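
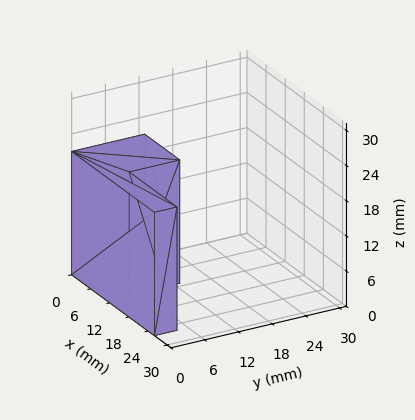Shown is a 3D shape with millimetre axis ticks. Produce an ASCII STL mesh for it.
Reading the render: the shape is an L-shaped prism: outer 26 × 13 mm, arm thicknesses ≈ 4 mm (horizontal) and 11 mm (vertical), extruded 21 mm in z (dimensions read to the nearest mm from the axis ticks). For the STL, each face is triangulated and given an outward normal.

solid part
  facet normal 0.0000 0.0000 -1.0000
    outer loop
      vertex 26.000 4.000 0.000
      vertex 26.000 0.000 0.000
      vertex 0.000 0.000 0.000
    endloop
  endfacet
  facet normal 0.0000 0.0000 -1.0000
    outer loop
      vertex 11.000 4.000 0.000
      vertex 26.000 4.000 0.000
      vertex 0.000 0.000 0.000
    endloop
  endfacet
  facet normal 0.0000 0.0000 -1.0000
    outer loop
      vertex 11.000 13.000 0.000
      vertex 11.000 4.000 0.000
      vertex 0.000 0.000 0.000
    endloop
  endfacet
  facet normal 0.0000 0.0000 -1.0000
    outer loop
      vertex 0.000 13.000 0.000
      vertex 11.000 13.000 0.000
      vertex 0.000 0.000 0.000
    endloop
  endfacet
  facet normal 0.0000 0.0000 1.0000
    outer loop
      vertex 0.000 0.000 21.000
      vertex 26.000 0.000 21.000
      vertex 26.000 4.000 21.000
    endloop
  endfacet
  facet normal 0.0000 0.0000 1.0000
    outer loop
      vertex 0.000 0.000 21.000
      vertex 26.000 4.000 21.000
      vertex 11.000 4.000 21.000
    endloop
  endfacet
  facet normal 0.0000 0.0000 1.0000
    outer loop
      vertex 0.000 0.000 21.000
      vertex 11.000 4.000 21.000
      vertex 11.000 13.000 21.000
    endloop
  endfacet
  facet normal 0.0000 0.0000 1.0000
    outer loop
      vertex 0.000 0.000 21.000
      vertex 11.000 13.000 21.000
      vertex 0.000 13.000 21.000
    endloop
  endfacet
  facet normal 0.0000 -1.0000 0.0000
    outer loop
      vertex 0.000 0.000 0.000
      vertex 26.000 0.000 0.000
      vertex 26.000 0.000 21.000
    endloop
  endfacet
  facet normal 0.0000 -1.0000 0.0000
    outer loop
      vertex 0.000 0.000 0.000
      vertex 26.000 0.000 21.000
      vertex 0.000 0.000 21.000
    endloop
  endfacet
  facet normal 1.0000 0.0000 0.0000
    outer loop
      vertex 26.000 0.000 0.000
      vertex 26.000 4.000 0.000
      vertex 26.000 4.000 21.000
    endloop
  endfacet
  facet normal 1.0000 0.0000 0.0000
    outer loop
      vertex 26.000 0.000 0.000
      vertex 26.000 4.000 21.000
      vertex 26.000 0.000 21.000
    endloop
  endfacet
  facet normal 0.0000 1.0000 0.0000
    outer loop
      vertex 26.000 4.000 0.000
      vertex 11.000 4.000 0.000
      vertex 11.000 4.000 21.000
    endloop
  endfacet
  facet normal 0.0000 1.0000 0.0000
    outer loop
      vertex 26.000 4.000 0.000
      vertex 11.000 4.000 21.000
      vertex 26.000 4.000 21.000
    endloop
  endfacet
  facet normal 1.0000 0.0000 0.0000
    outer loop
      vertex 11.000 4.000 0.000
      vertex 11.000 13.000 0.000
      vertex 11.000 13.000 21.000
    endloop
  endfacet
  facet normal 1.0000 0.0000 0.0000
    outer loop
      vertex 11.000 4.000 0.000
      vertex 11.000 13.000 21.000
      vertex 11.000 4.000 21.000
    endloop
  endfacet
  facet normal 0.0000 1.0000 0.0000
    outer loop
      vertex 11.000 13.000 0.000
      vertex 0.000 13.000 0.000
      vertex 0.000 13.000 21.000
    endloop
  endfacet
  facet normal 0.0000 1.0000 0.0000
    outer loop
      vertex 11.000 13.000 0.000
      vertex 0.000 13.000 21.000
      vertex 11.000 13.000 21.000
    endloop
  endfacet
  facet normal -1.0000 0.0000 0.0000
    outer loop
      vertex 0.000 13.000 0.000
      vertex 0.000 0.000 0.000
      vertex 0.000 0.000 21.000
    endloop
  endfacet
  facet normal -1.0000 0.0000 0.0000
    outer loop
      vertex 0.000 13.000 0.000
      vertex 0.000 0.000 21.000
      vertex 0.000 13.000 21.000
    endloop
  endfacet
endsolid part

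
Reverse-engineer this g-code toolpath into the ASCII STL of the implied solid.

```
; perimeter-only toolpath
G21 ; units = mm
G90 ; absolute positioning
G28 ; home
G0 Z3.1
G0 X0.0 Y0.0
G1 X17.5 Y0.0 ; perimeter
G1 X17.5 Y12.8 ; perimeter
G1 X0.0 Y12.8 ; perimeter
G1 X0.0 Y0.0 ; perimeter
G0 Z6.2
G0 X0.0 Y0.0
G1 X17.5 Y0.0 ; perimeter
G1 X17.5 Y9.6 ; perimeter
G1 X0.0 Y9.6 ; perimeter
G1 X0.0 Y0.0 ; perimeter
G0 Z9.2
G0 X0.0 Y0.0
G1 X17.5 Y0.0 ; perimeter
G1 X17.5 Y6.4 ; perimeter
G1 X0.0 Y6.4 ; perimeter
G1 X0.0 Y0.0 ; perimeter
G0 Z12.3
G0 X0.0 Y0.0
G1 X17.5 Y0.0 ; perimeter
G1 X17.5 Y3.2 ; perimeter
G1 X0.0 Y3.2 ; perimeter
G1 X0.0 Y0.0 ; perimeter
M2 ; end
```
solid part
  facet normal 0.0000 0.0000 -1.0000
    outer loop
      vertex 17.5 16.0 0.0
      vertex 17.5 0.0 0.0
      vertex 0.0 0.0 0.0
    endloop
  endfacet
  facet normal 0.0000 0.0000 -1.0000
    outer loop
      vertex 0.0 16.0 0.0
      vertex 17.5 16.0 0.0
      vertex 0.0 0.0 0.0
    endloop
  endfacet
  facet normal 0.0000 -1.0000 0.0000
    outer loop
      vertex 0.0 0.0 0.0
      vertex 17.5 0.0 0.0
      vertex 17.5 0.0 15.4
    endloop
  endfacet
  facet normal 0.0000 -1.0000 0.0000
    outer loop
      vertex 0.0 0.0 0.0
      vertex 17.5 0.0 15.4
      vertex 0.0 0.0 15.4
    endloop
  endfacet
  facet normal 0.0000 0.6935 0.7205
    outer loop
      vertex 0.0 0.0 15.4
      vertex 17.5 0.0 15.4
      vertex 17.5 16.0 0.0
    endloop
  endfacet
  facet normal 0.0000 0.6935 0.7205
    outer loop
      vertex 0.0 0.0 15.4
      vertex 17.5 16.0 0.0
      vertex 0.0 16.0 0.0
    endloop
  endfacet
  facet normal -1.0000 0.0000 0.0000
    outer loop
      vertex 0.0 0.0 15.4
      vertex 0.0 16.0 0.0
      vertex 0.0 0.0 0.0
    endloop
  endfacet
  facet normal 1.0000 0.0000 0.0000
    outer loop
      vertex 17.5 0.0 0.0
      vertex 17.5 16.0 0.0
      vertex 17.5 0.0 15.4
    endloop
  endfacet
endsolid part

The G0 Z moves step by Δz≈3.1 mm. The G1 loops shrink linearly with z, so the solid tapers from its base footprint up to z≈15.4. Closing with a flat bottom cap and the tapered top and triangulating gives 8 facets — a wedge (ramp): 17.5 × 16 mm base, rising to 15.4 mm along the y=0 edge and sloping linearly to z=0 at y=16.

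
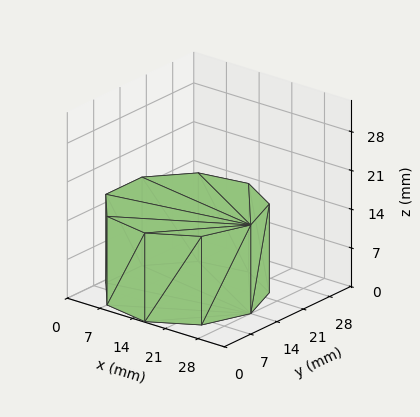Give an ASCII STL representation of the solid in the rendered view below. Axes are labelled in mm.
Reading the render: the shape is a regular 9-sided prism (a cylinder approximated with 9 flat sides), circumscribed radius ≈ 14 mm, height ≈ 16 mm (dimensions read to the nearest mm from the axis ticks). For the STL, each face is triangulated and given an outward normal.

solid part
  facet normal 0.0000 0.0000 -1.0000
    outer loop
      vertex 16.43 27.79 0.00
      vertex 24.72 23.00 0.00
      vertex 28.00 14.00 0.00
    endloop
  endfacet
  facet normal 0.0000 0.0000 -1.0000
    outer loop
      vertex 7.00 26.12 0.00
      vertex 16.43 27.79 0.00
      vertex 28.00 14.00 0.00
    endloop
  endfacet
  facet normal 0.0000 0.0000 -1.0000
    outer loop
      vertex 0.84 18.79 0.00
      vertex 7.00 26.12 0.00
      vertex 28.00 14.00 0.00
    endloop
  endfacet
  facet normal 0.0000 0.0000 -1.0000
    outer loop
      vertex 0.84 9.21 0.00
      vertex 0.84 18.79 0.00
      vertex 28.00 14.00 0.00
    endloop
  endfacet
  facet normal 0.0000 0.0000 -1.0000
    outer loop
      vertex 7.00 1.88 0.00
      vertex 0.84 9.21 0.00
      vertex 28.00 14.00 0.00
    endloop
  endfacet
  facet normal 0.0000 0.0000 -1.0000
    outer loop
      vertex 16.43 0.21 0.00
      vertex 7.00 1.88 0.00
      vertex 28.00 14.00 0.00
    endloop
  endfacet
  facet normal 0.0000 0.0000 -1.0000
    outer loop
      vertex 24.72 5.00 0.00
      vertex 16.43 0.21 0.00
      vertex 28.00 14.00 0.00
    endloop
  endfacet
  facet normal 0.0000 0.0000 1.0000
    outer loop
      vertex 28.00 14.00 16.00
      vertex 24.72 23.00 16.00
      vertex 16.43 27.79 16.00
    endloop
  endfacet
  facet normal 0.0000 0.0000 1.0000
    outer loop
      vertex 28.00 14.00 16.00
      vertex 16.43 27.79 16.00
      vertex 7.00 26.12 16.00
    endloop
  endfacet
  facet normal 0.0000 0.0000 1.0000
    outer loop
      vertex 28.00 14.00 16.00
      vertex 7.00 26.12 16.00
      vertex 0.84 18.79 16.00
    endloop
  endfacet
  facet normal 0.0000 0.0000 1.0000
    outer loop
      vertex 28.00 14.00 16.00
      vertex 0.84 18.79 16.00
      vertex 0.84 9.21 16.00
    endloop
  endfacet
  facet normal 0.0000 0.0000 1.0000
    outer loop
      vertex 28.00 14.00 16.00
      vertex 0.84 9.21 16.00
      vertex 7.00 1.88 16.00
    endloop
  endfacet
  facet normal 0.0000 0.0000 1.0000
    outer loop
      vertex 28.00 14.00 16.00
      vertex 7.00 1.88 16.00
      vertex 16.43 0.21 16.00
    endloop
  endfacet
  facet normal 0.0000 0.0000 1.0000
    outer loop
      vertex 28.00 14.00 16.00
      vertex 16.43 0.21 16.00
      vertex 24.72 5.00 16.00
    endloop
  endfacet
  facet normal 0.9395 0.3424 0.0000
    outer loop
      vertex 28.00 14.00 0.00
      vertex 24.72 23.00 0.00
      vertex 24.72 23.00 16.00
    endloop
  endfacet
  facet normal 0.9395 0.3424 0.0000
    outer loop
      vertex 28.00 14.00 0.00
      vertex 24.72 23.00 16.00
      vertex 28.00 14.00 16.00
    endloop
  endfacet
  facet normal 0.5003 0.8659 0.0000
    outer loop
      vertex 24.72 23.00 0.00
      vertex 16.43 27.79 0.00
      vertex 16.43 27.79 16.00
    endloop
  endfacet
  facet normal 0.5003 0.8659 0.0000
    outer loop
      vertex 24.72 23.00 0.00
      vertex 16.43 27.79 16.00
      vertex 24.72 23.00 16.00
    endloop
  endfacet
  facet normal -0.1744 0.9847 0.0000
    outer loop
      vertex 16.43 27.79 0.00
      vertex 7.00 26.12 0.00
      vertex 7.00 26.12 16.00
    endloop
  endfacet
  facet normal -0.1744 0.9847 0.0000
    outer loop
      vertex 16.43 27.79 0.00
      vertex 7.00 26.12 16.00
      vertex 16.43 27.79 16.00
    endloop
  endfacet
  facet normal -0.7656 0.6434 0.0000
    outer loop
      vertex 7.00 26.12 0.00
      vertex 0.84 18.79 0.00
      vertex 0.84 18.79 16.00
    endloop
  endfacet
  facet normal -0.7656 0.6434 0.0000
    outer loop
      vertex 7.00 26.12 0.00
      vertex 0.84 18.79 16.00
      vertex 7.00 26.12 16.00
    endloop
  endfacet
  facet normal -1.0000 0.0000 0.0000
    outer loop
      vertex 0.84 18.79 0.00
      vertex 0.84 9.21 0.00
      vertex 0.84 9.21 16.00
    endloop
  endfacet
  facet normal -1.0000 0.0000 0.0000
    outer loop
      vertex 0.84 18.79 0.00
      vertex 0.84 9.21 16.00
      vertex 0.84 18.79 16.00
    endloop
  endfacet
  facet normal -0.7656 -0.6434 0.0000
    outer loop
      vertex 0.84 9.21 0.00
      vertex 7.00 1.88 0.00
      vertex 7.00 1.88 16.00
    endloop
  endfacet
  facet normal -0.7656 -0.6434 0.0000
    outer loop
      vertex 0.84 9.21 0.00
      vertex 7.00 1.88 16.00
      vertex 0.84 9.21 16.00
    endloop
  endfacet
  facet normal -0.1744 -0.9847 0.0000
    outer loop
      vertex 7.00 1.88 0.00
      vertex 16.43 0.21 0.00
      vertex 16.43 0.21 16.00
    endloop
  endfacet
  facet normal -0.1744 -0.9847 0.0000
    outer loop
      vertex 7.00 1.88 0.00
      vertex 16.43 0.21 16.00
      vertex 7.00 1.88 16.00
    endloop
  endfacet
  facet normal 0.5003 -0.8659 0.0000
    outer loop
      vertex 16.43 0.21 0.00
      vertex 24.72 5.00 0.00
      vertex 24.72 5.00 16.00
    endloop
  endfacet
  facet normal 0.5003 -0.8659 0.0000
    outer loop
      vertex 16.43 0.21 0.00
      vertex 24.72 5.00 16.00
      vertex 16.43 0.21 16.00
    endloop
  endfacet
  facet normal 0.9395 -0.3424 0.0000
    outer loop
      vertex 24.72 5.00 0.00
      vertex 28.00 14.00 0.00
      vertex 28.00 14.00 16.00
    endloop
  endfacet
  facet normal 0.9395 -0.3424 0.0000
    outer loop
      vertex 24.72 5.00 0.00
      vertex 28.00 14.00 16.00
      vertex 24.72 5.00 16.00
    endloop
  endfacet
endsolid part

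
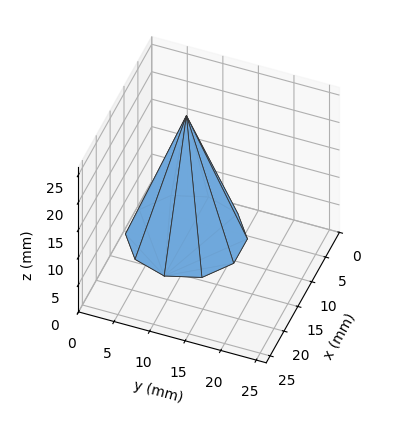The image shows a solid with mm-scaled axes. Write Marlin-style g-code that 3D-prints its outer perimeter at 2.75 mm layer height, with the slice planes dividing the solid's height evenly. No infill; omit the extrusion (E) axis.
Reading the render: the shape is a regular 10-sided pyramid, base circumscribed radius ≈ 8 mm, apex at z ≈ 22 mm (dimensions read to the nearest mm from the axis ticks). For the g-code, the solid's height is divided into equal slices at the stated Δz and each level perimeter traced with G1 moves after a G0 lift.

; perimeter-only toolpath
G21 ; units = mm
G90 ; absolute positioning
G28 ; home
; layer 1
G0 Z2.75
G0 X15.00 Y8.00
G1 X13.66 Y12.11
G1 X10.16 Y14.66
G1 X5.84 Y14.66
G1 X2.34 Y12.11
G1 X1.00 Y8.00
G1 X2.34 Y3.89
G1 X5.84 Y1.34
G1 X10.16 Y1.34
G1 X13.66 Y3.89
G1 X15.00 Y8.00
; layer 2
G0 Z5.50
G0 X14.00 Y8.00
G1 X12.85 Y11.52
G1 X9.85 Y13.71
G1 X6.15 Y13.71
G1 X3.15 Y11.52
G1 X2.00 Y8.00
G1 X3.15 Y4.47
G1 X6.15 Y2.29
G1 X9.85 Y2.29
G1 X12.85 Y4.47
G1 X14.00 Y8.00
; layer 3
G0 Z8.25
G0 X13.00 Y8.00
G1 X12.04 Y10.94
G1 X9.54 Y12.76
G1 X6.46 Y12.76
G1 X3.96 Y10.94
G1 X3.00 Y8.00
G1 X3.96 Y5.06
G1 X6.46 Y3.24
G1 X9.54 Y3.24
G1 X12.04 Y5.06
G1 X13.00 Y8.00
; layer 4
G0 Z11.00
G0 X12.00 Y8.00
G1 X11.23 Y10.35
G1 X9.23 Y11.80
G1 X6.77 Y11.80
G1 X4.76 Y10.35
G1 X4.00 Y8.00
G1 X4.76 Y5.65
G1 X6.77 Y4.20
G1 X9.23 Y4.20
G1 X11.23 Y5.65
G1 X12.00 Y8.00
; layer 5
G0 Z13.75
G0 X11.00 Y8.00
G1 X10.43 Y9.76
G1 X8.93 Y10.85
G1 X7.07 Y10.85
G1 X5.57 Y9.76
G1 X5.00 Y8.00
G1 X5.57 Y6.24
G1 X7.07 Y5.15
G1 X8.93 Y5.15
G1 X10.43 Y6.24
G1 X11.00 Y8.00
; layer 6
G0 Z16.50
G0 X10.00 Y8.00
G1 X9.62 Y9.18
G1 X8.62 Y9.90
G1 X7.38 Y9.90
G1 X6.38 Y9.18
G1 X6.00 Y8.00
G1 X6.38 Y6.83
G1 X7.38 Y6.10
G1 X8.62 Y6.10
G1 X9.62 Y6.83
G1 X10.00 Y8.00
; layer 7
G0 Z19.25
G0 X9.00 Y8.00
G1 X8.81 Y8.59
G1 X8.31 Y8.95
G1 X7.69 Y8.95
G1 X7.19 Y8.59
G1 X7.00 Y8.00
G1 X7.19 Y7.41
G1 X7.69 Y7.05
G1 X8.31 Y7.05
G1 X8.81 Y7.41
G1 X9.00 Y8.00
M2 ; end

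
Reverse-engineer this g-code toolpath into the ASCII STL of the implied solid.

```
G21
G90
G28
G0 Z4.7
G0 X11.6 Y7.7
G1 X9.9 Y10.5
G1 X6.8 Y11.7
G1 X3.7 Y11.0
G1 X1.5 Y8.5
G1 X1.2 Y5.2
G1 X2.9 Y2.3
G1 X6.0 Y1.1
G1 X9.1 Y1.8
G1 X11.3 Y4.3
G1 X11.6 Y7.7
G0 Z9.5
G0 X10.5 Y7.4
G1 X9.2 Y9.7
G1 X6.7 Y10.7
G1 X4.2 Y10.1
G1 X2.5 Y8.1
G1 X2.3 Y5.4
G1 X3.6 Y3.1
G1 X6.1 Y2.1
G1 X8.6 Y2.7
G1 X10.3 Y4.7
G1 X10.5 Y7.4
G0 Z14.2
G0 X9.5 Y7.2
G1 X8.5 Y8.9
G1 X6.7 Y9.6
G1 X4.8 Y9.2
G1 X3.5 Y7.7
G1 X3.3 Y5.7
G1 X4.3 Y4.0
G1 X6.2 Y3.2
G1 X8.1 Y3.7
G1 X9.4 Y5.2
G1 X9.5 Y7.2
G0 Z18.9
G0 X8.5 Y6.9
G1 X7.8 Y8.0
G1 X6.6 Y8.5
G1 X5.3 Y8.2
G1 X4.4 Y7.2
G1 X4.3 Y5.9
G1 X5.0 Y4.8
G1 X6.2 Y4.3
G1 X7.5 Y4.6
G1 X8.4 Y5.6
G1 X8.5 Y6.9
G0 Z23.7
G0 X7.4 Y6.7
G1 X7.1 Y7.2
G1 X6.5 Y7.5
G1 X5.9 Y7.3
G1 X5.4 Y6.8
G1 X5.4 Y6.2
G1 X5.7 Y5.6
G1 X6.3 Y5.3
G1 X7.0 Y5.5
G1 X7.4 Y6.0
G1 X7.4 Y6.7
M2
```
solid part
  facet normal 0.0000 0.0000 -1.0000
    outer loop
      vertex 6.9 12.8 0.0
      vertex 10.6 11.3 0.0
      vertex 12.6 7.9 0.0
    endloop
  endfacet
  facet normal 0.0000 0.0000 -1.0000
    outer loop
      vertex 3.1 11.9 0.0
      vertex 6.9 12.8 0.0
      vertex 12.6 7.9 0.0
    endloop
  endfacet
  facet normal 0.0000 0.0000 -1.0000
    outer loop
      vertex 0.5 8.9 0.0
      vertex 3.1 11.9 0.0
      vertex 12.6 7.9 0.0
    endloop
  endfacet
  facet normal 0.0000 0.0000 -1.0000
    outer loop
      vertex 0.2 4.9 0.0
      vertex 0.5 8.9 0.0
      vertex 12.6 7.9 0.0
    endloop
  endfacet
  facet normal 0.0000 0.0000 -1.0000
    outer loop
      vertex 2.2 1.5 0.0
      vertex 0.2 4.9 0.0
      vertex 12.6 7.9 0.0
    endloop
  endfacet
  facet normal 0.0000 0.0000 -1.0000
    outer loop
      vertex 5.9 0.0 0.0
      vertex 2.2 1.5 0.0
      vertex 12.6 7.9 0.0
    endloop
  endfacet
  facet normal 0.0000 0.0000 -1.0000
    outer loop
      vertex 9.7 0.9 0.0
      vertex 5.9 0.0 0.0
      vertex 12.6 7.9 0.0
    endloop
  endfacet
  facet normal 0.0000 0.0000 -1.0000
    outer loop
      vertex 12.3 3.9 0.0
      vertex 9.7 0.9 0.0
      vertex 12.6 7.9 0.0
    endloop
  endfacet
  facet normal 0.8427 0.4957 0.2101
    outer loop
      vertex 12.6 7.9 0.0
      vertex 10.6 11.3 0.0
      vertex 6.4 6.4 28.4
    endloop
  endfacet
  facet normal 0.3673 0.9059 0.2106
    outer loop
      vertex 10.6 11.3 0.0
      vertex 6.9 12.8 0.0
      vertex 6.4 6.4 28.4
    endloop
  endfacet
  facet normal -0.2253 0.9513 0.2104
    outer loop
      vertex 6.9 12.8 0.0
      vertex 3.1 11.9 0.0
      vertex 6.4 6.4 28.4
    endloop
  endfacet
  facet normal -0.7389 0.6403 0.2099
    outer loop
      vertex 3.1 11.9 0.0
      vertex 0.5 8.9 0.0
      vertex 6.4 6.4 28.4
    endloop
  endfacet
  facet normal -0.9752 0.0731 0.2090
    outer loop
      vertex 0.5 8.9 0.0
      vertex 0.2 4.9 0.0
      vertex 6.4 6.4 28.4
    endloop
  endfacet
  facet normal -0.8427 -0.4957 0.2101
    outer loop
      vertex 0.2 4.9 0.0
      vertex 2.2 1.5 0.0
      vertex 6.4 6.4 28.4
    endloop
  endfacet
  facet normal -0.3673 -0.9059 0.2106
    outer loop
      vertex 2.2 1.5 0.0
      vertex 5.9 0.0 0.0
      vertex 6.4 6.4 28.4
    endloop
  endfacet
  facet normal 0.2253 -0.9513 0.2104
    outer loop
      vertex 5.9 0.0 0.0
      vertex 9.7 0.9 0.0
      vertex 6.4 6.4 28.4
    endloop
  endfacet
  facet normal 0.7389 -0.6403 0.2099
    outer loop
      vertex 9.7 0.9 0.0
      vertex 12.3 3.9 0.0
      vertex 6.4 6.4 28.4
    endloop
  endfacet
  facet normal 0.9752 -0.0731 0.2090
    outer loop
      vertex 12.3 3.9 0.0
      vertex 12.6 7.9 0.0
      vertex 6.4 6.4 28.4
    endloop
  endfacet
endsolid part

The G0 Z moves step by Δz≈4.7 mm. The G1 loops shrink linearly with z, so the solid tapers from its base footprint up to z≈28.4. Closing with a flat bottom cap and the tapered top and triangulating gives 18 facets — a regular 10-sided pyramid, base circumscribed radius ≈ 6.4 mm, apex at z ≈ 28.4 mm.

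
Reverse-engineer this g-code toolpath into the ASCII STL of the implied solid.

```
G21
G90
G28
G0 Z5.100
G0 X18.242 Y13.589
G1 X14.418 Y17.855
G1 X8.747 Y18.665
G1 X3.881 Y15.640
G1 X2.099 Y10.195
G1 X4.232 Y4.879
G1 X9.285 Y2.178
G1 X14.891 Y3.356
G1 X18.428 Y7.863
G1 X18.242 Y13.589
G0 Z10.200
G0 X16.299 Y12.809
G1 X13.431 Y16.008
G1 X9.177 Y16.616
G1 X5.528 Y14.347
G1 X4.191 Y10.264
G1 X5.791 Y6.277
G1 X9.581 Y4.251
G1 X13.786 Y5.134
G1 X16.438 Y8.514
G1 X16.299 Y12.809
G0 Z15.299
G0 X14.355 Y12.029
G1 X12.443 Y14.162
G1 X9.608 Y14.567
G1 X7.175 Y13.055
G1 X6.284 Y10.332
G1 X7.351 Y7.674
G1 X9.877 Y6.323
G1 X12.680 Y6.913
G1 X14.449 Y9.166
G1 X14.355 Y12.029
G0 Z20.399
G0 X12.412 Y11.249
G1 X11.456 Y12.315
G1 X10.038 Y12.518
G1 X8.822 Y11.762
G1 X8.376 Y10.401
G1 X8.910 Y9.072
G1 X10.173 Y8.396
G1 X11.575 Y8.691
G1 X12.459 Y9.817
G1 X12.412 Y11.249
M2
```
solid part
  facet normal 0.0000 0.0000 -1.0000
    outer loop
      vertex 8.316 20.714 0.000
      vertex 15.405 19.701 0.000
      vertex 20.185 14.369 0.000
    endloop
  endfacet
  facet normal 0.0000 0.0000 -1.0000
    outer loop
      vertex 2.234 16.933 0.000
      vertex 8.316 20.714 0.000
      vertex 20.185 14.369 0.000
    endloop
  endfacet
  facet normal 0.0000 0.0000 -1.0000
    outer loop
      vertex 0.006 10.127 0.000
      vertex 2.234 16.933 0.000
      vertex 20.185 14.369 0.000
    endloop
  endfacet
  facet normal 0.0000 0.0000 -1.0000
    outer loop
      vertex 2.673 3.482 0.000
      vertex 0.006 10.127 0.000
      vertex 20.185 14.369 0.000
    endloop
  endfacet
  facet normal 0.0000 0.0000 -1.0000
    outer loop
      vertex 8.989 0.105 0.000
      vertex 2.673 3.482 0.000
      vertex 20.185 14.369 0.000
    endloop
  endfacet
  facet normal 0.0000 0.0000 -1.0000
    outer loop
      vertex 15.997 1.578 0.000
      vertex 8.989 0.105 0.000
      vertex 20.185 14.369 0.000
    endloop
  endfacet
  facet normal 0.0000 0.0000 -1.0000
    outer loop
      vertex 20.418 7.211 0.000
      vertex 15.997 1.578 0.000
      vertex 20.185 14.369 0.000
    endloop
  endfacet
  facet normal 0.6947 0.6228 0.3600
    outer loop
      vertex 20.185 14.369 0.000
      vertex 15.405 19.701 0.000
      vertex 10.469 10.469 25.499
    endloop
  endfacet
  facet normal 0.1320 0.9236 0.3599
    outer loop
      vertex 15.405 19.701 0.000
      vertex 8.316 20.714 0.000
      vertex 10.469 10.469 25.499
    endloop
  endfacet
  facet normal -0.4926 0.7923 0.3599
    outer loop
      vertex 8.316 20.714 0.000
      vertex 2.234 16.933 0.000
      vertex 10.469 10.469 25.499
    endloop
  endfacet
  facet normal -0.8867 0.2903 0.3599
    outer loop
      vertex 2.234 16.933 0.000
      vertex 0.006 10.127 0.000
      vertex 10.469 10.469 25.499
    endloop
  endfacet
  facet normal -0.8658 -0.3475 0.3599
    outer loop
      vertex 0.006 10.127 0.000
      vertex 2.673 3.482 0.000
      vertex 10.469 10.469 25.499
    endloop
  endfacet
  facet normal -0.4399 -0.8228 0.3599
    outer loop
      vertex 2.673 3.482 0.000
      vertex 8.989 0.105 0.000
      vertex 10.469 10.469 25.499
    endloop
  endfacet
  facet normal 0.1919 -0.9130 0.3600
    outer loop
      vertex 8.989 0.105 0.000
      vertex 15.997 1.578 0.000
      vertex 10.469 10.469 25.499
    endloop
  endfacet
  facet normal 0.7339 -0.5760 0.3600
    outer loop
      vertex 15.997 1.578 0.000
      vertex 20.418 7.211 0.000
      vertex 10.469 10.469 25.499
    endloop
  endfacet
  facet normal 0.9325 0.0304 0.3599
    outer loop
      vertex 20.418 7.211 0.000
      vertex 20.185 14.369 0.000
      vertex 10.469 10.469 25.499
    endloop
  endfacet
endsolid part

The G0 Z moves step by Δz≈5.100 mm. The G1 loops shrink linearly with z, so the solid tapers from its base footprint up to z≈25.5. Closing with a flat bottom cap and the tapered top and triangulating gives 16 facets — a regular 9-sided pyramid, base circumscribed radius ≈ 10.5 mm, apex at z ≈ 25.5 mm.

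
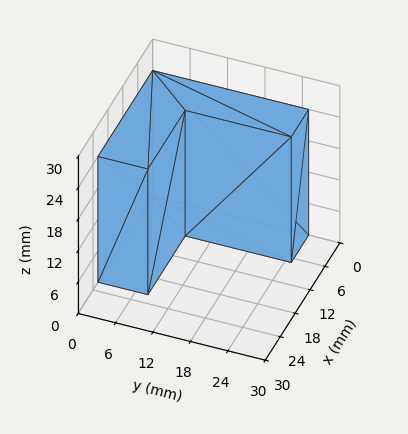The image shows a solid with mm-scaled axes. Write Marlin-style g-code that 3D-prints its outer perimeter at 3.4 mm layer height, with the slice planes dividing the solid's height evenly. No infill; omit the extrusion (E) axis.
Reading the render: the shape is an L-shaped prism: outer 22 × 25 mm, arm thicknesses ≈ 8 mm (horizontal) and 7 mm (vertical), extruded 24 mm in z (dimensions read to the nearest mm from the axis ticks). For the g-code, the solid's height is divided into equal slices at the stated Δz and each level perimeter traced with G1 moves after a G0 lift.

; perimeter-only toolpath
G21 ; units = mm
G90 ; absolute positioning
G28 ; home
; layer 1
G0 Z3.4
G0 X0.0 Y0.0
G1 X22.0 Y0.0
G1 X22.0 Y8.0
G1 X7.0 Y8.0
G1 X7.0 Y25.0
G1 X0.0 Y25.0
G1 X0.0 Y0.0
; layer 2
G0 Z6.9
G0 X0.0 Y0.0
G1 X22.0 Y0.0
G1 X22.0 Y8.0
G1 X7.0 Y8.0
G1 X7.0 Y25.0
G1 X0.0 Y25.0
G1 X0.0 Y0.0
; layer 3
G0 Z10.3
G0 X0.0 Y0.0
G1 X22.0 Y0.0
G1 X22.0 Y8.0
G1 X7.0 Y8.0
G1 X7.0 Y25.0
G1 X0.0 Y25.0
G1 X0.0 Y0.0
; layer 4
G0 Z13.7
G0 X0.0 Y0.0
G1 X22.0 Y0.0
G1 X22.0 Y8.0
G1 X7.0 Y8.0
G1 X7.0 Y25.0
G1 X0.0 Y25.0
G1 X0.0 Y0.0
; layer 5
G0 Z17.1
G0 X0.0 Y0.0
G1 X22.0 Y0.0
G1 X22.0 Y8.0
G1 X7.0 Y8.0
G1 X7.0 Y25.0
G1 X0.0 Y25.0
G1 X0.0 Y0.0
; layer 6
G0 Z20.6
G0 X0.0 Y0.0
G1 X22.0 Y0.0
G1 X22.0 Y8.0
G1 X7.0 Y8.0
G1 X7.0 Y25.0
G1 X0.0 Y25.0
G1 X0.0 Y0.0
; layer 7
G0 Z24.0
G0 X0.0 Y0.0
G1 X22.0 Y0.0
G1 X22.0 Y8.0
G1 X7.0 Y8.0
G1 X7.0 Y25.0
G1 X0.0 Y25.0
G1 X0.0 Y0.0
M2 ; end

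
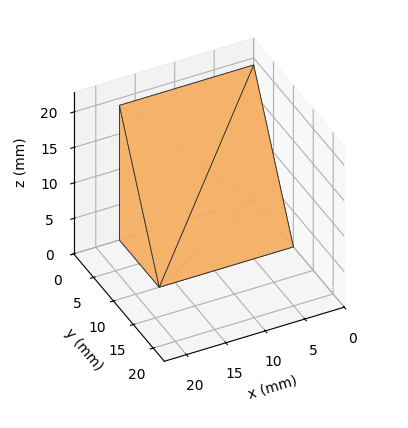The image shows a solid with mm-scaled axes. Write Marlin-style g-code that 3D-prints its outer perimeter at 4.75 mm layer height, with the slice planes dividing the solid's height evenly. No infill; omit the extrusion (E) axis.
Reading the render: the shape is a wedge (ramp): 17 × 10 mm base, rising to 19 mm along the y=0 edge and sloping linearly to z=0 at y=10 (dimensions read to the nearest mm from the axis ticks). For the g-code, the solid's height is divided into equal slices at the stated Δz and each level perimeter traced with G1 moves after a G0 lift.

; perimeter-only toolpath
G21 ; units = mm
G90 ; absolute positioning
G28 ; home
; layer 1
G0 Z4.75
G0 X0.00 Y0.00
G1 X17.00 Y0.00
G1 X17.00 Y7.50
G1 X0.00 Y7.50
G1 X0.00 Y0.00
; layer 2
G0 Z9.50
G0 X0.00 Y0.00
G1 X17.00 Y0.00
G1 X17.00 Y5.00
G1 X0.00 Y5.00
G1 X0.00 Y0.00
; layer 3
G0 Z14.25
G0 X0.00 Y0.00
G1 X17.00 Y0.00
G1 X17.00 Y2.50
G1 X0.00 Y2.50
G1 X0.00 Y0.00
M2 ; end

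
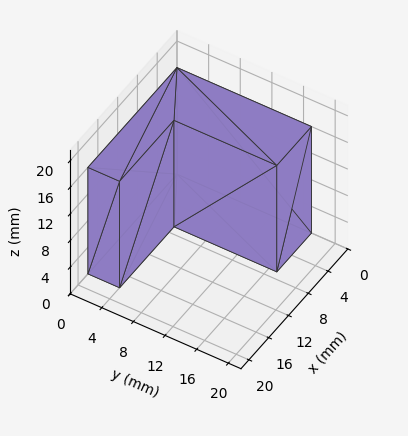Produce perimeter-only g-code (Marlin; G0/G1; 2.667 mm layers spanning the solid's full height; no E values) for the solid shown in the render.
Reading the render: the shape is an L-shaped prism: outer 18 × 17 mm, arm thicknesses ≈ 4 mm (horizontal) and 7 mm (vertical), extruded 16 mm in z (dimensions read to the nearest mm from the axis ticks). For the g-code, the solid's height is divided into equal slices at the stated Δz and each level perimeter traced with G1 moves after a G0 lift.

; perimeter-only toolpath
G21 ; units = mm
G90 ; absolute positioning
G28 ; home
; layer 1
G0 Z2.667
G0 X0.000 Y0.000
G1 X18.000 Y0.000
G1 X18.000 Y4.000
G1 X7.000 Y4.000
G1 X7.000 Y17.000
G1 X0.000 Y17.000
G1 X0.000 Y0.000
; layer 2
G0 Z5.333
G0 X0.000 Y0.000
G1 X18.000 Y0.000
G1 X18.000 Y4.000
G1 X7.000 Y4.000
G1 X7.000 Y17.000
G1 X0.000 Y17.000
G1 X0.000 Y0.000
; layer 3
G0 Z8.000
G0 X0.000 Y0.000
G1 X18.000 Y0.000
G1 X18.000 Y4.000
G1 X7.000 Y4.000
G1 X7.000 Y17.000
G1 X0.000 Y17.000
G1 X0.000 Y0.000
; layer 4
G0 Z10.667
G0 X0.000 Y0.000
G1 X18.000 Y0.000
G1 X18.000 Y4.000
G1 X7.000 Y4.000
G1 X7.000 Y17.000
G1 X0.000 Y17.000
G1 X0.000 Y0.000
; layer 5
G0 Z13.333
G0 X0.000 Y0.000
G1 X18.000 Y0.000
G1 X18.000 Y4.000
G1 X7.000 Y4.000
G1 X7.000 Y17.000
G1 X0.000 Y17.000
G1 X0.000 Y0.000
; layer 6
G0 Z16.000
G0 X0.000 Y0.000
G1 X18.000 Y0.000
G1 X18.000 Y4.000
G1 X7.000 Y4.000
G1 X7.000 Y17.000
G1 X0.000 Y17.000
G1 X0.000 Y0.000
M2 ; end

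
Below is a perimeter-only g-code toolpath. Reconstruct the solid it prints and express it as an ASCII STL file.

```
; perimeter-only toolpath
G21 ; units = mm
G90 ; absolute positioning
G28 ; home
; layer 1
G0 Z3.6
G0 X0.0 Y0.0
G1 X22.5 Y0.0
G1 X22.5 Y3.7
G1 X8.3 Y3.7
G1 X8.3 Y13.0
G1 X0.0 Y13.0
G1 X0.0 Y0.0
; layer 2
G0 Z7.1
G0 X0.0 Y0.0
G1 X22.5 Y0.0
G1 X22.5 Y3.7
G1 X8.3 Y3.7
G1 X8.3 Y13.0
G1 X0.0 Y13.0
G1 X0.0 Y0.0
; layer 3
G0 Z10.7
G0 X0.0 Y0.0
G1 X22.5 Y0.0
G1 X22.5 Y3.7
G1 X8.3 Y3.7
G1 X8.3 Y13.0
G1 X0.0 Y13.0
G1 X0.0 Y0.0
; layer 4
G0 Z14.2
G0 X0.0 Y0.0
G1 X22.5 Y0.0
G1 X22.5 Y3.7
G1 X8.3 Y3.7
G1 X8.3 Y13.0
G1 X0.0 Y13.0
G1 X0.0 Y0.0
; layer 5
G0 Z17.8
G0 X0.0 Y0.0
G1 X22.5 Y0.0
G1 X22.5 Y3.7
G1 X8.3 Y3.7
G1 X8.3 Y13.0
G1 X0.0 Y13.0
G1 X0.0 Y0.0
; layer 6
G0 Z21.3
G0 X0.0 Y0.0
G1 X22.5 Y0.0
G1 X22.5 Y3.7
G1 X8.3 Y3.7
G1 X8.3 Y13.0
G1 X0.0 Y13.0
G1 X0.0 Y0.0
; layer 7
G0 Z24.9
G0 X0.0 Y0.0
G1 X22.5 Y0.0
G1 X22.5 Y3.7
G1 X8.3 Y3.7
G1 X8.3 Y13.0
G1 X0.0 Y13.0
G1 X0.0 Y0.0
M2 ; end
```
solid part
  facet normal 0.0000 0.0000 -1.0000
    outer loop
      vertex 22.5 3.7 0.0
      vertex 22.5 0.0 0.0
      vertex 0.0 0.0 0.0
    endloop
  endfacet
  facet normal 0.0000 0.0000 -1.0000
    outer loop
      vertex 8.3 3.7 0.0
      vertex 22.5 3.7 0.0
      vertex 0.0 0.0 0.0
    endloop
  endfacet
  facet normal 0.0000 0.0000 -1.0000
    outer loop
      vertex 8.3 13.0 0.0
      vertex 8.3 3.7 0.0
      vertex 0.0 0.0 0.0
    endloop
  endfacet
  facet normal 0.0000 0.0000 -1.0000
    outer loop
      vertex 0.0 13.0 0.0
      vertex 8.3 13.0 0.0
      vertex 0.0 0.0 0.0
    endloop
  endfacet
  facet normal 0.0000 0.0000 1.0000
    outer loop
      vertex 0.0 0.0 24.9
      vertex 22.5 0.0 24.9
      vertex 22.5 3.7 24.9
    endloop
  endfacet
  facet normal 0.0000 0.0000 1.0000
    outer loop
      vertex 0.0 0.0 24.9
      vertex 22.5 3.7 24.9
      vertex 8.3 3.7 24.9
    endloop
  endfacet
  facet normal 0.0000 0.0000 1.0000
    outer loop
      vertex 0.0 0.0 24.9
      vertex 8.3 3.7 24.9
      vertex 8.3 13.0 24.9
    endloop
  endfacet
  facet normal 0.0000 0.0000 1.0000
    outer loop
      vertex 0.0 0.0 24.9
      vertex 8.3 13.0 24.9
      vertex 0.0 13.0 24.9
    endloop
  endfacet
  facet normal 0.0000 -1.0000 0.0000
    outer loop
      vertex 0.0 0.0 0.0
      vertex 22.5 0.0 0.0
      vertex 22.5 0.0 24.9
    endloop
  endfacet
  facet normal 0.0000 -1.0000 0.0000
    outer loop
      vertex 0.0 0.0 0.0
      vertex 22.5 0.0 24.9
      vertex 0.0 0.0 24.9
    endloop
  endfacet
  facet normal 1.0000 0.0000 0.0000
    outer loop
      vertex 22.5 0.0 0.0
      vertex 22.5 3.7 0.0
      vertex 22.5 3.7 24.9
    endloop
  endfacet
  facet normal 1.0000 0.0000 0.0000
    outer loop
      vertex 22.5 0.0 0.0
      vertex 22.5 3.7 24.9
      vertex 22.5 0.0 24.9
    endloop
  endfacet
  facet normal 0.0000 1.0000 0.0000
    outer loop
      vertex 22.5 3.7 0.0
      vertex 8.3 3.7 0.0
      vertex 8.3 3.7 24.9
    endloop
  endfacet
  facet normal 0.0000 1.0000 0.0000
    outer loop
      vertex 22.5 3.7 0.0
      vertex 8.3 3.7 24.9
      vertex 22.5 3.7 24.9
    endloop
  endfacet
  facet normal 1.0000 0.0000 0.0000
    outer loop
      vertex 8.3 3.7 0.0
      vertex 8.3 13.0 0.0
      vertex 8.3 13.0 24.9
    endloop
  endfacet
  facet normal 1.0000 0.0000 0.0000
    outer loop
      vertex 8.3 3.7 0.0
      vertex 8.3 13.0 24.9
      vertex 8.3 3.7 24.9
    endloop
  endfacet
  facet normal 0.0000 1.0000 0.0000
    outer loop
      vertex 8.3 13.0 0.0
      vertex 0.0 13.0 0.0
      vertex 0.0 13.0 24.9
    endloop
  endfacet
  facet normal 0.0000 1.0000 0.0000
    outer loop
      vertex 8.3 13.0 0.0
      vertex 0.0 13.0 24.9
      vertex 8.3 13.0 24.9
    endloop
  endfacet
  facet normal -1.0000 0.0000 0.0000
    outer loop
      vertex 0.0 13.0 0.0
      vertex 0.0 0.0 0.0
      vertex 0.0 0.0 24.9
    endloop
  endfacet
  facet normal -1.0000 0.0000 0.0000
    outer loop
      vertex 0.0 13.0 0.0
      vertex 0.0 0.0 24.9
      vertex 0.0 13.0 24.9
    endloop
  endfacet
endsolid part

The G0 Z moves step by Δz≈3.6 mm. Every layer's G1 loop is the same polygon, so the solid is a straight extrusion of it from z=0 to z≈24.9. Closing with flat bottom and top caps and triangulating gives 20 facets — an L-shaped prism: outer 22.5 × 13 mm, arm thicknesses ≈ 3.7 mm (horizontal) and 8.3 mm (vertical), extruded 24.9 mm in z.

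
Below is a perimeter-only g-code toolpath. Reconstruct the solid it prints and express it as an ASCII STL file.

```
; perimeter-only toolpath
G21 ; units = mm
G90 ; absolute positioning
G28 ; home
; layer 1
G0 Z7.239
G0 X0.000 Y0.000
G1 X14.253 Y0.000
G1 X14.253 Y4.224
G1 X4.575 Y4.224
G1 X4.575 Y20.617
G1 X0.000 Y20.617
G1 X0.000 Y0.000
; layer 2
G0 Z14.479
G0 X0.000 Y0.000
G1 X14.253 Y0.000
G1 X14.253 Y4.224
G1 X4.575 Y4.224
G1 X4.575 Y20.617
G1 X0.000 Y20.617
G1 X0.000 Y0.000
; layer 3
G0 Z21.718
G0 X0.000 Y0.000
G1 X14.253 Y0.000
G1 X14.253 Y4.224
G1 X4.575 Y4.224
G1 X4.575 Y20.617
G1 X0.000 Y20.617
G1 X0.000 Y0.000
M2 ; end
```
solid part
  facet normal 0.0000 0.0000 -1.0000
    outer loop
      vertex 14.253 4.224 0.000
      vertex 14.253 0.000 0.000
      vertex 0.000 0.000 0.000
    endloop
  endfacet
  facet normal 0.0000 0.0000 -1.0000
    outer loop
      vertex 4.575 4.224 0.000
      vertex 14.253 4.224 0.000
      vertex 0.000 0.000 0.000
    endloop
  endfacet
  facet normal 0.0000 0.0000 -1.0000
    outer loop
      vertex 4.575 20.617 0.000
      vertex 4.575 4.224 0.000
      vertex 0.000 0.000 0.000
    endloop
  endfacet
  facet normal 0.0000 0.0000 -1.0000
    outer loop
      vertex 0.000 20.617 0.000
      vertex 4.575 20.617 0.000
      vertex 0.000 0.000 0.000
    endloop
  endfacet
  facet normal 0.0000 0.0000 1.0000
    outer loop
      vertex 0.000 0.000 21.718
      vertex 14.253 0.000 21.718
      vertex 14.253 4.224 21.718
    endloop
  endfacet
  facet normal 0.0000 0.0000 1.0000
    outer loop
      vertex 0.000 0.000 21.718
      vertex 14.253 4.224 21.718
      vertex 4.575 4.224 21.718
    endloop
  endfacet
  facet normal 0.0000 0.0000 1.0000
    outer loop
      vertex 0.000 0.000 21.718
      vertex 4.575 4.224 21.718
      vertex 4.575 20.617 21.718
    endloop
  endfacet
  facet normal 0.0000 0.0000 1.0000
    outer loop
      vertex 0.000 0.000 21.718
      vertex 4.575 20.617 21.718
      vertex 0.000 20.617 21.718
    endloop
  endfacet
  facet normal 0.0000 -1.0000 0.0000
    outer loop
      vertex 0.000 0.000 0.000
      vertex 14.253 0.000 0.000
      vertex 14.253 0.000 21.718
    endloop
  endfacet
  facet normal 0.0000 -1.0000 0.0000
    outer loop
      vertex 0.000 0.000 0.000
      vertex 14.253 0.000 21.718
      vertex 0.000 0.000 21.718
    endloop
  endfacet
  facet normal 1.0000 0.0000 0.0000
    outer loop
      vertex 14.253 0.000 0.000
      vertex 14.253 4.224 0.000
      vertex 14.253 4.224 21.718
    endloop
  endfacet
  facet normal 1.0000 0.0000 0.0000
    outer loop
      vertex 14.253 0.000 0.000
      vertex 14.253 4.224 21.718
      vertex 14.253 0.000 21.718
    endloop
  endfacet
  facet normal 0.0000 1.0000 0.0000
    outer loop
      vertex 14.253 4.224 0.000
      vertex 4.575 4.224 0.000
      vertex 4.575 4.224 21.718
    endloop
  endfacet
  facet normal 0.0000 1.0000 0.0000
    outer loop
      vertex 14.253 4.224 0.000
      vertex 4.575 4.224 21.718
      vertex 14.253 4.224 21.718
    endloop
  endfacet
  facet normal 1.0000 0.0000 0.0000
    outer loop
      vertex 4.575 4.224 0.000
      vertex 4.575 20.617 0.000
      vertex 4.575 20.617 21.718
    endloop
  endfacet
  facet normal 1.0000 0.0000 0.0000
    outer loop
      vertex 4.575 4.224 0.000
      vertex 4.575 20.617 21.718
      vertex 4.575 4.224 21.718
    endloop
  endfacet
  facet normal 0.0000 1.0000 0.0000
    outer loop
      vertex 4.575 20.617 0.000
      vertex 0.000 20.617 0.000
      vertex 0.000 20.617 21.718
    endloop
  endfacet
  facet normal 0.0000 1.0000 0.0000
    outer loop
      vertex 4.575 20.617 0.000
      vertex 0.000 20.617 21.718
      vertex 4.575 20.617 21.718
    endloop
  endfacet
  facet normal -1.0000 0.0000 0.0000
    outer loop
      vertex 0.000 20.617 0.000
      vertex 0.000 0.000 0.000
      vertex 0.000 0.000 21.718
    endloop
  endfacet
  facet normal -1.0000 0.0000 0.0000
    outer loop
      vertex 0.000 20.617 0.000
      vertex 0.000 0.000 21.718
      vertex 0.000 20.617 21.718
    endloop
  endfacet
endsolid part

The G0 Z moves step by Δz≈7.239 mm. Every layer's G1 loop is the same polygon, so the solid is a straight extrusion of it from z=0 to z≈21.7. Closing with flat bottom and top caps and triangulating gives 20 facets — an L-shaped prism: outer 14.3 × 20.6 mm, arm thicknesses ≈ 4.22 mm (horizontal) and 4.58 mm (vertical), extruded 21.7 mm in z.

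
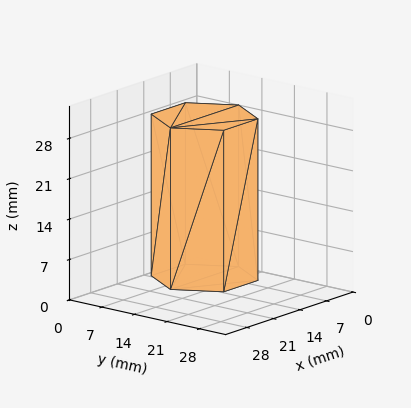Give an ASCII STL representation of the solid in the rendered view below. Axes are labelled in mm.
Reading the render: the shape is a regular 6-sided prism (a cylinder approximated with 6 flat sides), circumscribed radius ≈ 9 mm, height ≈ 28 mm (dimensions read to the nearest mm from the axis ticks). For the STL, each face is triangulated and given an outward normal.

solid part
  facet normal 0.0000 0.0000 -1.0000
    outer loop
      vertex 4.5 16.8 0.0
      vertex 13.5 16.8 0.0
      vertex 18.0 9.0 0.0
    endloop
  endfacet
  facet normal 0.0000 0.0000 -1.0000
    outer loop
      vertex 0.0 9.0 0.0
      vertex 4.5 16.8 0.0
      vertex 18.0 9.0 0.0
    endloop
  endfacet
  facet normal 0.0000 0.0000 -1.0000
    outer loop
      vertex 4.5 1.2 0.0
      vertex 0.0 9.0 0.0
      vertex 18.0 9.0 0.0
    endloop
  endfacet
  facet normal 0.0000 0.0000 -1.0000
    outer loop
      vertex 13.5 1.2 0.0
      vertex 4.5 1.2 0.0
      vertex 18.0 9.0 0.0
    endloop
  endfacet
  facet normal 0.0000 0.0000 1.0000
    outer loop
      vertex 18.0 9.0 28.0
      vertex 13.5 16.8 28.0
      vertex 4.5 16.8 28.0
    endloop
  endfacet
  facet normal 0.0000 0.0000 1.0000
    outer loop
      vertex 18.0 9.0 28.0
      vertex 4.5 16.8 28.0
      vertex 0.0 9.0 28.0
    endloop
  endfacet
  facet normal 0.0000 0.0000 1.0000
    outer loop
      vertex 18.0 9.0 28.0
      vertex 0.0 9.0 28.0
      vertex 4.5 1.2 28.0
    endloop
  endfacet
  facet normal 0.0000 0.0000 1.0000
    outer loop
      vertex 18.0 9.0 28.0
      vertex 4.5 1.2 28.0
      vertex 13.5 1.2 28.0
    endloop
  endfacet
  facet normal 0.8662 0.4997 0.0000
    outer loop
      vertex 18.0 9.0 0.0
      vertex 13.5 16.8 0.0
      vertex 13.5 16.8 28.0
    endloop
  endfacet
  facet normal 0.8662 0.4997 0.0000
    outer loop
      vertex 18.0 9.0 0.0
      vertex 13.5 16.8 28.0
      vertex 18.0 9.0 28.0
    endloop
  endfacet
  facet normal 0.0000 1.0000 0.0000
    outer loop
      vertex 13.5 16.8 0.0
      vertex 4.5 16.8 0.0
      vertex 4.5 16.8 28.0
    endloop
  endfacet
  facet normal 0.0000 1.0000 0.0000
    outer loop
      vertex 13.5 16.8 0.0
      vertex 4.5 16.8 28.0
      vertex 13.5 16.8 28.0
    endloop
  endfacet
  facet normal -0.8662 0.4997 0.0000
    outer loop
      vertex 4.5 16.8 0.0
      vertex 0.0 9.0 0.0
      vertex 0.0 9.0 28.0
    endloop
  endfacet
  facet normal -0.8662 0.4997 0.0000
    outer loop
      vertex 4.5 16.8 0.0
      vertex 0.0 9.0 28.0
      vertex 4.5 16.8 28.0
    endloop
  endfacet
  facet normal -0.8662 -0.4997 0.0000
    outer loop
      vertex 0.0 9.0 0.0
      vertex 4.5 1.2 0.0
      vertex 4.5 1.2 28.0
    endloop
  endfacet
  facet normal -0.8662 -0.4997 0.0000
    outer loop
      vertex 0.0 9.0 0.0
      vertex 4.5 1.2 28.0
      vertex 0.0 9.0 28.0
    endloop
  endfacet
  facet normal 0.0000 -1.0000 0.0000
    outer loop
      vertex 4.5 1.2 0.0
      vertex 13.5 1.2 0.0
      vertex 13.5 1.2 28.0
    endloop
  endfacet
  facet normal 0.0000 -1.0000 0.0000
    outer loop
      vertex 4.5 1.2 0.0
      vertex 13.5 1.2 28.0
      vertex 4.5 1.2 28.0
    endloop
  endfacet
  facet normal 0.8662 -0.4997 0.0000
    outer loop
      vertex 13.5 1.2 0.0
      vertex 18.0 9.0 0.0
      vertex 18.0 9.0 28.0
    endloop
  endfacet
  facet normal 0.8662 -0.4997 0.0000
    outer loop
      vertex 13.5 1.2 0.0
      vertex 18.0 9.0 28.0
      vertex 13.5 1.2 28.0
    endloop
  endfacet
endsolid part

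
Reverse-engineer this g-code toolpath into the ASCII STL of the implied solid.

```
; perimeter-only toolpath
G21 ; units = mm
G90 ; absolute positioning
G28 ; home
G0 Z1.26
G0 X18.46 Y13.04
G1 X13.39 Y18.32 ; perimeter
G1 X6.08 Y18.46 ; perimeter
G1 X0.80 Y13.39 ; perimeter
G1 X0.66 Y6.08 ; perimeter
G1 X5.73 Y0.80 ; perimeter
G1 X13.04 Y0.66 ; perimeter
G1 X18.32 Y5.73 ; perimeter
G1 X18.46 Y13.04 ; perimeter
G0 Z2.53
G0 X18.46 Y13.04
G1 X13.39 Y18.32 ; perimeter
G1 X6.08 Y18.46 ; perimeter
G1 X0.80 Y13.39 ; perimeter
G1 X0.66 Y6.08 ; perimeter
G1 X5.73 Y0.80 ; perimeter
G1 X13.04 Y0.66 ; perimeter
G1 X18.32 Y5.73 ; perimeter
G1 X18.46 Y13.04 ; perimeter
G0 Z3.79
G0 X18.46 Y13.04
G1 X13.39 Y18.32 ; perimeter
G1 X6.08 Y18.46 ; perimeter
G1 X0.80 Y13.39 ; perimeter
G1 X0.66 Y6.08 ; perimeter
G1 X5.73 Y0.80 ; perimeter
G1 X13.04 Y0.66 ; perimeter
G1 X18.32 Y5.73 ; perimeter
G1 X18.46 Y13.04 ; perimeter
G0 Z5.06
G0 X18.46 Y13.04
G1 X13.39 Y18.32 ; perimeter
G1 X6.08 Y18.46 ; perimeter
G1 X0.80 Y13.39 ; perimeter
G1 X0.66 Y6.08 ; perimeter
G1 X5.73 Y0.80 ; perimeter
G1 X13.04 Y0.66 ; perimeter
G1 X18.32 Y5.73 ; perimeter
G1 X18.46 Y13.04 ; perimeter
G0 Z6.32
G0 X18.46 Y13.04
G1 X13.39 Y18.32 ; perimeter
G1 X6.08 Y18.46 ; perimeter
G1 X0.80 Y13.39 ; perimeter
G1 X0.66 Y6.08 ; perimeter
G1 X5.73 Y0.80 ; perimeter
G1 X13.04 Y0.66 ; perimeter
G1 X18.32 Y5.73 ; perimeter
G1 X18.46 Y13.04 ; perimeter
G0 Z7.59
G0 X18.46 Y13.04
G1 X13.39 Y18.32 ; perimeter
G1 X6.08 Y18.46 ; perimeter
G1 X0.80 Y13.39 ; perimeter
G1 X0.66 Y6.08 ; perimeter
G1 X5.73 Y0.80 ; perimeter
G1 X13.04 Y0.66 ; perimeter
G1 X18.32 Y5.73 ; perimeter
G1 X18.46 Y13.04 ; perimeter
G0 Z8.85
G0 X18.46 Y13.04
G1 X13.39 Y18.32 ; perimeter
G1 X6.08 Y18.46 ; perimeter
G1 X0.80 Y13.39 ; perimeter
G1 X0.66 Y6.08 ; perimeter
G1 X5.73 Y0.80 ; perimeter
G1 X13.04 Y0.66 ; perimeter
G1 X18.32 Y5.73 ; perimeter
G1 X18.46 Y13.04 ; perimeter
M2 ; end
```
solid part
  facet normal 0.0000 0.0000 -1.0000
    outer loop
      vertex 6.08 18.46 0.00
      vertex 13.39 18.32 0.00
      vertex 18.46 13.04 0.00
    endloop
  endfacet
  facet normal 0.0000 0.0000 -1.0000
    outer loop
      vertex 0.80 13.39 0.00
      vertex 6.08 18.46 0.00
      vertex 18.46 13.04 0.00
    endloop
  endfacet
  facet normal 0.0000 0.0000 -1.0000
    outer loop
      vertex 0.66 6.08 0.00
      vertex 0.80 13.39 0.00
      vertex 18.46 13.04 0.00
    endloop
  endfacet
  facet normal 0.0000 0.0000 -1.0000
    outer loop
      vertex 5.73 0.80 0.00
      vertex 0.66 6.08 0.00
      vertex 18.46 13.04 0.00
    endloop
  endfacet
  facet normal 0.0000 0.0000 -1.0000
    outer loop
      vertex 13.04 0.66 0.00
      vertex 5.73 0.80 0.00
      vertex 18.46 13.04 0.00
    endloop
  endfacet
  facet normal 0.0000 0.0000 -1.0000
    outer loop
      vertex 18.32 5.73 0.00
      vertex 13.04 0.66 0.00
      vertex 18.46 13.04 0.00
    endloop
  endfacet
  facet normal 0.0000 0.0000 1.0000
    outer loop
      vertex 18.46 13.04 8.85
      vertex 13.39 18.32 8.85
      vertex 6.08 18.46 8.85
    endloop
  endfacet
  facet normal 0.0000 0.0000 1.0000
    outer loop
      vertex 18.46 13.04 8.85
      vertex 6.08 18.46 8.85
      vertex 0.80 13.39 8.85
    endloop
  endfacet
  facet normal 0.0000 0.0000 1.0000
    outer loop
      vertex 18.46 13.04 8.85
      vertex 0.80 13.39 8.85
      vertex 0.66 6.08 8.85
    endloop
  endfacet
  facet normal 0.0000 0.0000 1.0000
    outer loop
      vertex 18.46 13.04 8.85
      vertex 0.66 6.08 8.85
      vertex 5.73 0.80 8.85
    endloop
  endfacet
  facet normal 0.0000 0.0000 1.0000
    outer loop
      vertex 18.46 13.04 8.85
      vertex 5.73 0.80 8.85
      vertex 13.04 0.66 8.85
    endloop
  endfacet
  facet normal 0.0000 0.0000 1.0000
    outer loop
      vertex 18.46 13.04 8.85
      vertex 13.04 0.66 8.85
      vertex 18.32 5.73 8.85
    endloop
  endfacet
  facet normal 0.7213 0.6926 0.0000
    outer loop
      vertex 18.46 13.04 0.00
      vertex 13.39 18.32 0.00
      vertex 13.39 18.32 8.85
    endloop
  endfacet
  facet normal 0.7213 0.6926 0.0000
    outer loop
      vertex 18.46 13.04 0.00
      vertex 13.39 18.32 8.85
      vertex 18.46 13.04 8.85
    endloop
  endfacet
  facet normal 0.0191 0.9998 0.0000
    outer loop
      vertex 13.39 18.32 0.00
      vertex 6.08 18.46 0.00
      vertex 6.08 18.46 8.85
    endloop
  endfacet
  facet normal 0.0191 0.9998 0.0000
    outer loop
      vertex 13.39 18.32 0.00
      vertex 6.08 18.46 8.85
      vertex 13.39 18.32 8.85
    endloop
  endfacet
  facet normal -0.6926 0.7213 0.0000
    outer loop
      vertex 6.08 18.46 0.00
      vertex 0.80 13.39 0.00
      vertex 0.80 13.39 8.85
    endloop
  endfacet
  facet normal -0.6926 0.7213 0.0000
    outer loop
      vertex 6.08 18.46 0.00
      vertex 0.80 13.39 8.85
      vertex 6.08 18.46 8.85
    endloop
  endfacet
  facet normal -0.9998 0.0191 0.0000
    outer loop
      vertex 0.80 13.39 0.00
      vertex 0.66 6.08 0.00
      vertex 0.66 6.08 8.85
    endloop
  endfacet
  facet normal -0.9998 0.0191 0.0000
    outer loop
      vertex 0.80 13.39 0.00
      vertex 0.66 6.08 8.85
      vertex 0.80 13.39 8.85
    endloop
  endfacet
  facet normal -0.7213 -0.6926 0.0000
    outer loop
      vertex 0.66 6.08 0.00
      vertex 5.73 0.80 0.00
      vertex 5.73 0.80 8.85
    endloop
  endfacet
  facet normal -0.7213 -0.6926 0.0000
    outer loop
      vertex 0.66 6.08 0.00
      vertex 5.73 0.80 8.85
      vertex 0.66 6.08 8.85
    endloop
  endfacet
  facet normal -0.0191 -0.9998 0.0000
    outer loop
      vertex 5.73 0.80 0.00
      vertex 13.04 0.66 0.00
      vertex 13.04 0.66 8.85
    endloop
  endfacet
  facet normal -0.0191 -0.9998 0.0000
    outer loop
      vertex 5.73 0.80 0.00
      vertex 13.04 0.66 8.85
      vertex 5.73 0.80 8.85
    endloop
  endfacet
  facet normal 0.6926 -0.7213 0.0000
    outer loop
      vertex 13.04 0.66 0.00
      vertex 18.32 5.73 0.00
      vertex 18.32 5.73 8.85
    endloop
  endfacet
  facet normal 0.6926 -0.7213 0.0000
    outer loop
      vertex 13.04 0.66 0.00
      vertex 18.32 5.73 8.85
      vertex 13.04 0.66 8.85
    endloop
  endfacet
  facet normal 0.9998 -0.0191 0.0000
    outer loop
      vertex 18.32 5.73 0.00
      vertex 18.46 13.04 0.00
      vertex 18.46 13.04 8.85
    endloop
  endfacet
  facet normal 0.9998 -0.0191 0.0000
    outer loop
      vertex 18.32 5.73 0.00
      vertex 18.46 13.04 8.85
      vertex 18.32 5.73 8.85
    endloop
  endfacet
endsolid part

The G0 Z moves step by Δz≈1.26 mm. Every layer's G1 loop is the same polygon, so the solid is a straight extrusion of it from z=0 to z≈8.85. Closing with flat bottom and top caps and triangulating gives 28 facets — a regular 8-sided prism (a cylinder approximated with 8 flat sides), circumscribed radius ≈ 9.56 mm, height ≈ 8.85 mm.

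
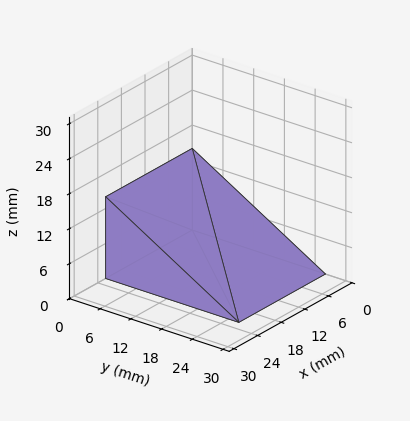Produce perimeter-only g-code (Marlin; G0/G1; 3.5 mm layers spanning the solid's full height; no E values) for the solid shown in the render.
Reading the render: the shape is a wedge (ramp): 22 × 26 mm base, rising to 14 mm along the y=0 edge and sloping linearly to z=0 at y=26 (dimensions read to the nearest mm from the axis ticks). For the g-code, the solid's height is divided into equal slices at the stated Δz and each level perimeter traced with G1 moves after a G0 lift.

; perimeter-only toolpath
G21 ; units = mm
G90 ; absolute positioning
G28 ; home
; layer 1
G0 Z3.5
G0 X0.0 Y0.0
G1 X22.0 Y0.0
G1 X22.0 Y19.5
G1 X0.0 Y19.5
G1 X0.0 Y0.0
; layer 2
G0 Z7.0
G0 X0.0 Y0.0
G1 X22.0 Y0.0
G1 X22.0 Y13.0
G1 X0.0 Y13.0
G1 X0.0 Y0.0
; layer 3
G0 Z10.5
G0 X0.0 Y0.0
G1 X22.0 Y0.0
G1 X22.0 Y6.5
G1 X0.0 Y6.5
G1 X0.0 Y0.0
M2 ; end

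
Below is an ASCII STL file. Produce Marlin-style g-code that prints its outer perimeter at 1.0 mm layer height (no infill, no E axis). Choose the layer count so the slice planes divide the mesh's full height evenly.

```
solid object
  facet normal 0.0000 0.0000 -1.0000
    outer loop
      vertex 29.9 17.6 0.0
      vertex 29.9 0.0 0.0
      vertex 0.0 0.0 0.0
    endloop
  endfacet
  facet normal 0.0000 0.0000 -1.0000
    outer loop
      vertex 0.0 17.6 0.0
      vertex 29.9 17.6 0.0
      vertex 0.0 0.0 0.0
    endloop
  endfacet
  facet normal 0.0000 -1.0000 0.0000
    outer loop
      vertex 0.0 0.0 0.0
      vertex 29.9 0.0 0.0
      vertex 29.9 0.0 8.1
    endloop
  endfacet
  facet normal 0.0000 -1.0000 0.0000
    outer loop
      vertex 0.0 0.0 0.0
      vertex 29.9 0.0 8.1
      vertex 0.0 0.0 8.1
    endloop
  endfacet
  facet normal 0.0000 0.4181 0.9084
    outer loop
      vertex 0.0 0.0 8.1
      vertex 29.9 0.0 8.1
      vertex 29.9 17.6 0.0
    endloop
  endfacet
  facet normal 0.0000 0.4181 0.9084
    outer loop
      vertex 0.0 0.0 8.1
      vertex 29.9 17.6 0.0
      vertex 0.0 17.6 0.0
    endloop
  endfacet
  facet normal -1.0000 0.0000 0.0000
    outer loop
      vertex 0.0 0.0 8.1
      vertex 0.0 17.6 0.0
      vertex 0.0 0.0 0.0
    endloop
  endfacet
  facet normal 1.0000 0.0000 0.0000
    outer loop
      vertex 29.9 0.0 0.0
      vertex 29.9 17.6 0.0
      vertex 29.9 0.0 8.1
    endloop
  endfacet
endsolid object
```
; perimeter-only toolpath
G21 ; units = mm
G90 ; absolute positioning
G28 ; home
; layer 1
G0 Z1.0
G0 X0.0 Y0.0
G1 X29.9 Y0.0
G1 X29.9 Y15.4
G1 X0.0 Y15.4
G1 X0.0 Y0.0
; layer 2
G0 Z2.0
G0 X0.0 Y0.0
G1 X29.9 Y0.0
G1 X29.9 Y13.2
G1 X0.0 Y13.2
G1 X0.0 Y0.0
; layer 3
G0 Z3.0
G0 X0.0 Y0.0
G1 X29.9 Y0.0
G1 X29.9 Y11.0
G1 X0.0 Y11.0
G1 X0.0 Y0.0
; layer 4
G0 Z4.0
G0 X0.0 Y0.0
G1 X29.9 Y0.0
G1 X29.9 Y8.8
G1 X0.0 Y8.8
G1 X0.0 Y0.0
; layer 5
G0 Z5.1
G0 X0.0 Y0.0
G1 X29.9 Y0.0
G1 X29.9 Y6.6
G1 X0.0 Y6.6
G1 X0.0 Y0.0
; layer 6
G0 Z6.1
G0 X0.0 Y0.0
G1 X29.9 Y0.0
G1 X29.9 Y4.4
G1 X0.0 Y4.4
G1 X0.0 Y0.0
; layer 7
G0 Z7.1
G0 X0.0 Y0.0
G1 X29.9 Y0.0
G1 X29.9 Y2.2
G1 X0.0 Y2.2
G1 X0.0 Y0.0
M2 ; end

The solid is a wedge (ramp): 29.9 × 17.6 mm base, rising to 8.1 mm along the y=0 edge and sloping linearly to z=0 at y=17.6. Slicing at Δz = 1.0 mm — 8 equal slices spanning the solid's height, so layer i sits at z = i·h/8 — gives 7 non-empty perimeters. Each is a 4-segment closed polygon; G0 lifts to the layer z and rapids to the start vertex, then G1 traces the edges. The cross-section shrinks linearly with z (the slice at the apex is degenerate and omitted).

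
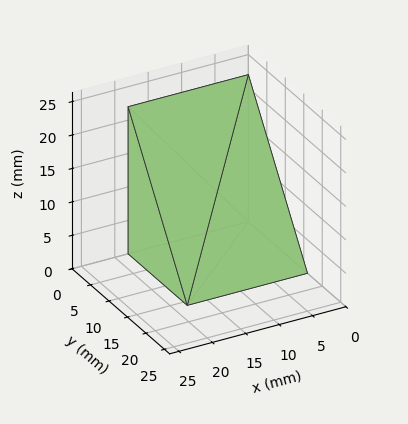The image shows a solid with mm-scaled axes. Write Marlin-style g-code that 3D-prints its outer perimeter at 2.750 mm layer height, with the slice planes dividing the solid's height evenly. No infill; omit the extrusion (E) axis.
Reading the render: the shape is a wedge (ramp): 18 × 16 mm base, rising to 22 mm along the y=0 edge and sloping linearly to z=0 at y=16 (dimensions read to the nearest mm from the axis ticks). For the g-code, the solid's height is divided into equal slices at the stated Δz and each level perimeter traced with G1 moves after a G0 lift.

; perimeter-only toolpath
G21 ; units = mm
G90 ; absolute positioning
G28 ; home
; layer 1
G0 Z2.750
G0 X0.000 Y0.000
G1 X18.000 Y0.000
G1 X18.000 Y14.000
G1 X0.000 Y14.000
G1 X0.000 Y0.000
; layer 2
G0 Z5.500
G0 X0.000 Y0.000
G1 X18.000 Y0.000
G1 X18.000 Y12.000
G1 X0.000 Y12.000
G1 X0.000 Y0.000
; layer 3
G0 Z8.250
G0 X0.000 Y0.000
G1 X18.000 Y0.000
G1 X18.000 Y10.000
G1 X0.000 Y10.000
G1 X0.000 Y0.000
; layer 4
G0 Z11.000
G0 X0.000 Y0.000
G1 X18.000 Y0.000
G1 X18.000 Y8.000
G1 X0.000 Y8.000
G1 X0.000 Y0.000
; layer 5
G0 Z13.750
G0 X0.000 Y0.000
G1 X18.000 Y0.000
G1 X18.000 Y6.000
G1 X0.000 Y6.000
G1 X0.000 Y0.000
; layer 6
G0 Z16.500
G0 X0.000 Y0.000
G1 X18.000 Y0.000
G1 X18.000 Y4.000
G1 X0.000 Y4.000
G1 X0.000 Y0.000
; layer 7
G0 Z19.250
G0 X0.000 Y0.000
G1 X18.000 Y0.000
G1 X18.000 Y2.000
G1 X0.000 Y2.000
G1 X0.000 Y0.000
M2 ; end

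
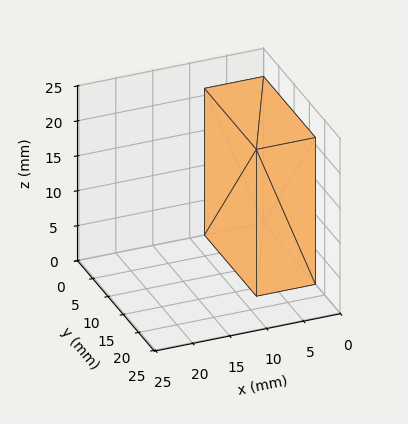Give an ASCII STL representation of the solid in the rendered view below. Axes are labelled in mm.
Reading the render: the shape is a rectangular box, roughly 8 × 17 mm footprint and 21 mm tall (dimensions read to the nearest mm from the axis ticks). For the STL, each face is triangulated and given an outward normal.

solid part
  facet normal 0.0000 0.0000 -1.0000
    outer loop
      vertex 8.00 17.00 0.00
      vertex 8.00 0.00 0.00
      vertex 0.00 0.00 0.00
    endloop
  endfacet
  facet normal 0.0000 0.0000 -1.0000
    outer loop
      vertex 0.00 17.00 0.00
      vertex 8.00 17.00 0.00
      vertex 0.00 0.00 0.00
    endloop
  endfacet
  facet normal 0.0000 0.0000 1.0000
    outer loop
      vertex 0.00 0.00 21.00
      vertex 8.00 0.00 21.00
      vertex 8.00 17.00 21.00
    endloop
  endfacet
  facet normal 0.0000 0.0000 1.0000
    outer loop
      vertex 0.00 0.00 21.00
      vertex 8.00 17.00 21.00
      vertex 0.00 17.00 21.00
    endloop
  endfacet
  facet normal 0.0000 -1.0000 0.0000
    outer loop
      vertex 0.00 0.00 0.00
      vertex 8.00 0.00 0.00
      vertex 8.00 0.00 21.00
    endloop
  endfacet
  facet normal 0.0000 -1.0000 0.0000
    outer loop
      vertex 0.00 0.00 0.00
      vertex 8.00 0.00 21.00
      vertex 0.00 0.00 21.00
    endloop
  endfacet
  facet normal 0.0000 1.0000 0.0000
    outer loop
      vertex 8.00 17.00 21.00
      vertex 8.00 17.00 0.00
      vertex 0.00 17.00 0.00
    endloop
  endfacet
  facet normal 0.0000 1.0000 0.0000
    outer loop
      vertex 0.00 17.00 21.00
      vertex 8.00 17.00 21.00
      vertex 0.00 17.00 0.00
    endloop
  endfacet
  facet normal -1.0000 0.0000 0.0000
    outer loop
      vertex 0.00 17.00 21.00
      vertex 0.00 17.00 0.00
      vertex 0.00 0.00 0.00
    endloop
  endfacet
  facet normal -1.0000 0.0000 0.0000
    outer loop
      vertex 0.00 0.00 21.00
      vertex 0.00 17.00 21.00
      vertex 0.00 0.00 0.00
    endloop
  endfacet
  facet normal 1.0000 0.0000 0.0000
    outer loop
      vertex 8.00 0.00 0.00
      vertex 8.00 17.00 0.00
      vertex 8.00 17.00 21.00
    endloop
  endfacet
  facet normal 1.0000 0.0000 0.0000
    outer loop
      vertex 8.00 0.00 0.00
      vertex 8.00 17.00 21.00
      vertex 8.00 0.00 21.00
    endloop
  endfacet
endsolid part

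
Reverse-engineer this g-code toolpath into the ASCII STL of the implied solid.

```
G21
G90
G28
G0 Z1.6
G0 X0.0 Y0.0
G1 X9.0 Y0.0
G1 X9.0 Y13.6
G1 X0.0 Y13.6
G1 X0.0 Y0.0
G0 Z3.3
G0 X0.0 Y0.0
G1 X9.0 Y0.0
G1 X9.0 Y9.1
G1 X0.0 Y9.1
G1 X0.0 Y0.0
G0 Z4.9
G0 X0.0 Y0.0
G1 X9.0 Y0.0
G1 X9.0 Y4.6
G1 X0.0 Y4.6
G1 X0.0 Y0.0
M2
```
solid part
  facet normal 0.0000 0.0000 -1.0000
    outer loop
      vertex 9.0 18.2 0.0
      vertex 9.0 0.0 0.0
      vertex 0.0 0.0 0.0
    endloop
  endfacet
  facet normal 0.0000 0.0000 -1.0000
    outer loop
      vertex 0.0 18.2 0.0
      vertex 9.0 18.2 0.0
      vertex 0.0 0.0 0.0
    endloop
  endfacet
  facet normal 0.0000 -1.0000 0.0000
    outer loop
      vertex 0.0 0.0 0.0
      vertex 9.0 0.0 0.0
      vertex 9.0 0.0 6.6
    endloop
  endfacet
  facet normal 0.0000 -1.0000 0.0000
    outer loop
      vertex 0.0 0.0 0.0
      vertex 9.0 0.0 6.6
      vertex 0.0 0.0 6.6
    endloop
  endfacet
  facet normal 0.0000 0.3409 0.9401
    outer loop
      vertex 0.0 0.0 6.6
      vertex 9.0 0.0 6.6
      vertex 9.0 18.2 0.0
    endloop
  endfacet
  facet normal 0.0000 0.3409 0.9401
    outer loop
      vertex 0.0 0.0 6.6
      vertex 9.0 18.2 0.0
      vertex 0.0 18.2 0.0
    endloop
  endfacet
  facet normal -1.0000 0.0000 0.0000
    outer loop
      vertex 0.0 0.0 6.6
      vertex 0.0 18.2 0.0
      vertex 0.0 0.0 0.0
    endloop
  endfacet
  facet normal 1.0000 0.0000 0.0000
    outer loop
      vertex 9.0 0.0 0.0
      vertex 9.0 18.2 0.0
      vertex 9.0 0.0 6.6
    endloop
  endfacet
endsolid part

The G0 Z moves step by Δz≈1.6 mm. The G1 loops shrink linearly with z, so the solid tapers from its base footprint up to z≈6.6. Closing with a flat bottom cap and the tapered top and triangulating gives 8 facets — a wedge (ramp): 9 × 18.2 mm base, rising to 6.6 mm along the y=0 edge and sloping linearly to z=0 at y=18.2.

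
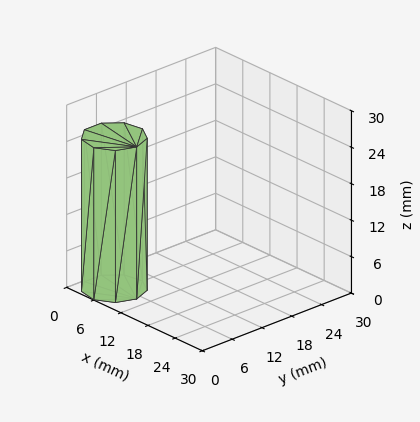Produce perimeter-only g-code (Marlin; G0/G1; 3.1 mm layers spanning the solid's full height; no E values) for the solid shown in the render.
Reading the render: the shape is a regular 9-sided prism (a cylinder approximated with 9 flat sides), circumscribed radius ≈ 5 mm, height ≈ 25 mm (dimensions read to the nearest mm from the axis ticks). For the g-code, the solid's height is divided into equal slices at the stated Δz and each level perimeter traced with G1 moves after a G0 lift.

; perimeter-only toolpath
G21 ; units = mm
G90 ; absolute positioning
G28 ; home
; layer 1
G0 Z3.1
G0 X10.0 Y5.0
G1 X8.8 Y8.2
G1 X5.9 Y9.9
G1 X2.5 Y9.3
G1 X0.3 Y6.7
G1 X0.3 Y3.3
G1 X2.5 Y0.7
G1 X5.9 Y0.1
G1 X8.8 Y1.8
G1 X10.0 Y5.0
; layer 2
G0 Z6.2
G0 X10.0 Y5.0
G1 X8.8 Y8.2
G1 X5.9 Y9.9
G1 X2.5 Y9.3
G1 X0.3 Y6.7
G1 X0.3 Y3.3
G1 X2.5 Y0.7
G1 X5.9 Y0.1
G1 X8.8 Y1.8
G1 X10.0 Y5.0
; layer 3
G0 Z9.4
G0 X10.0 Y5.0
G1 X8.8 Y8.2
G1 X5.9 Y9.9
G1 X2.5 Y9.3
G1 X0.3 Y6.7
G1 X0.3 Y3.3
G1 X2.5 Y0.7
G1 X5.9 Y0.1
G1 X8.8 Y1.8
G1 X10.0 Y5.0
; layer 4
G0 Z12.5
G0 X10.0 Y5.0
G1 X8.8 Y8.2
G1 X5.9 Y9.9
G1 X2.5 Y9.3
G1 X0.3 Y6.7
G1 X0.3 Y3.3
G1 X2.5 Y0.7
G1 X5.9 Y0.1
G1 X8.8 Y1.8
G1 X10.0 Y5.0
; layer 5
G0 Z15.6
G0 X10.0 Y5.0
G1 X8.8 Y8.2
G1 X5.9 Y9.9
G1 X2.5 Y9.3
G1 X0.3 Y6.7
G1 X0.3 Y3.3
G1 X2.5 Y0.7
G1 X5.9 Y0.1
G1 X8.8 Y1.8
G1 X10.0 Y5.0
; layer 6
G0 Z18.8
G0 X10.0 Y5.0
G1 X8.8 Y8.2
G1 X5.9 Y9.9
G1 X2.5 Y9.3
G1 X0.3 Y6.7
G1 X0.3 Y3.3
G1 X2.5 Y0.7
G1 X5.9 Y0.1
G1 X8.8 Y1.8
G1 X10.0 Y5.0
; layer 7
G0 Z21.9
G0 X10.0 Y5.0
G1 X8.8 Y8.2
G1 X5.9 Y9.9
G1 X2.5 Y9.3
G1 X0.3 Y6.7
G1 X0.3 Y3.3
G1 X2.5 Y0.7
G1 X5.9 Y0.1
G1 X8.8 Y1.8
G1 X10.0 Y5.0
; layer 8
G0 Z25.0
G0 X10.0 Y5.0
G1 X8.8 Y8.2
G1 X5.9 Y9.9
G1 X2.5 Y9.3
G1 X0.3 Y6.7
G1 X0.3 Y3.3
G1 X2.5 Y0.7
G1 X5.9 Y0.1
G1 X8.8 Y1.8
G1 X10.0 Y5.0
M2 ; end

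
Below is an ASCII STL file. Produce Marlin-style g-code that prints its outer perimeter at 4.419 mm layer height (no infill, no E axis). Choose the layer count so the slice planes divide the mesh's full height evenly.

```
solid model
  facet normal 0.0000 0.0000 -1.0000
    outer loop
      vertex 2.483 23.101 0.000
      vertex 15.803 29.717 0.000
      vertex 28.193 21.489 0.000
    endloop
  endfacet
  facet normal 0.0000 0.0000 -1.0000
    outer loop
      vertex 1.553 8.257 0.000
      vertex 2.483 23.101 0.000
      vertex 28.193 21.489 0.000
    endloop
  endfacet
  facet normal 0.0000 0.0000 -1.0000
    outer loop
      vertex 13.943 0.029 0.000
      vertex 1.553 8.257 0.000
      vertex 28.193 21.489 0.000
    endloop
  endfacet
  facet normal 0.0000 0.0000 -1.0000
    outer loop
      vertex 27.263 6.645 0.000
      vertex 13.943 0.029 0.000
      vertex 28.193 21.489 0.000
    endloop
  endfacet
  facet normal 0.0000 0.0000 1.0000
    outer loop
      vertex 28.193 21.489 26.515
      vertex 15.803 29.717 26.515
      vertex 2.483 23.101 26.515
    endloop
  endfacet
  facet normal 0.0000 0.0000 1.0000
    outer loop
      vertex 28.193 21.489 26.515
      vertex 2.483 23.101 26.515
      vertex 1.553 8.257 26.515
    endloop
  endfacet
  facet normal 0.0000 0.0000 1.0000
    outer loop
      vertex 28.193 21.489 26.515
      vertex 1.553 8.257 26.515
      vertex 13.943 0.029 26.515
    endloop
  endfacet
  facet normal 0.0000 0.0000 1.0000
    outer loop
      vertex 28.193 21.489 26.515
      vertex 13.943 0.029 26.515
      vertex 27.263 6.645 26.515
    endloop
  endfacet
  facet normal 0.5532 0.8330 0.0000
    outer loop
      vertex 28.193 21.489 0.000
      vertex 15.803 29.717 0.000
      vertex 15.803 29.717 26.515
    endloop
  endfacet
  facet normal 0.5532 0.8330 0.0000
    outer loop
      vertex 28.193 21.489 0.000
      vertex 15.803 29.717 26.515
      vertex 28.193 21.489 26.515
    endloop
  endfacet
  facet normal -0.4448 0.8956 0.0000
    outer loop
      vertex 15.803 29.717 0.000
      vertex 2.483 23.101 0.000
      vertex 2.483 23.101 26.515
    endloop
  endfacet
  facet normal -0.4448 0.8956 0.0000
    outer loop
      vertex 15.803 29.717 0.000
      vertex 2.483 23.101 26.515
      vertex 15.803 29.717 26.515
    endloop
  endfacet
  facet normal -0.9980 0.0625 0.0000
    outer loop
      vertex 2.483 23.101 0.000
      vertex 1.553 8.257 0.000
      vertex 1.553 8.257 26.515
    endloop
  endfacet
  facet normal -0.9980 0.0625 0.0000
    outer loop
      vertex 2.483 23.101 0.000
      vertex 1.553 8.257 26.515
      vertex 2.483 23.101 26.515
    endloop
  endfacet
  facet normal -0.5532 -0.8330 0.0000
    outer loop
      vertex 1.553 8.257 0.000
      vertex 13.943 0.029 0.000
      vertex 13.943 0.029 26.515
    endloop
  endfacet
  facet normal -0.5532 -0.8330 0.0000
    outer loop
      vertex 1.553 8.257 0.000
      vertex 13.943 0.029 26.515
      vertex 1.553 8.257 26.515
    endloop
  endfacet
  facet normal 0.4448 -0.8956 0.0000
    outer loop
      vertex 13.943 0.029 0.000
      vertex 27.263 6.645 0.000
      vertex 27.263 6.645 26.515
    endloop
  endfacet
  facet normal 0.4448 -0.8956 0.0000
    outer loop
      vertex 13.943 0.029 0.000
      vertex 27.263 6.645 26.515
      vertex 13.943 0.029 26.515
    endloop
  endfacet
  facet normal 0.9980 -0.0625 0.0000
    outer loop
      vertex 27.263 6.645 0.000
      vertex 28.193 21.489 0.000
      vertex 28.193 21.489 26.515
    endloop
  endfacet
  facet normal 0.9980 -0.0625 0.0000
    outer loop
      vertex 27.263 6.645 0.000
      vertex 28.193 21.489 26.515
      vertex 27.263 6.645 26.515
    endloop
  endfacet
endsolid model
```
; perimeter-only toolpath
G21 ; units = mm
G90 ; absolute positioning
G28 ; home
; layer 1
G0 Z4.419
G0 X28.193 Y21.489
G1 X15.803 Y29.717
G1 X2.483 Y23.101
G1 X1.553 Y8.257
G1 X13.943 Y0.029
G1 X27.263 Y6.645
G1 X28.193 Y21.489
; layer 2
G0 Z8.838
G0 X28.193 Y21.489
G1 X15.803 Y29.717
G1 X2.483 Y23.101
G1 X1.553 Y8.257
G1 X13.943 Y0.029
G1 X27.263 Y6.645
G1 X28.193 Y21.489
; layer 3
G0 Z13.258
G0 X28.193 Y21.489
G1 X15.803 Y29.717
G1 X2.483 Y23.101
G1 X1.553 Y8.257
G1 X13.943 Y0.029
G1 X27.263 Y6.645
G1 X28.193 Y21.489
; layer 4
G0 Z17.677
G0 X28.193 Y21.489
G1 X15.803 Y29.717
G1 X2.483 Y23.101
G1 X1.553 Y8.257
G1 X13.943 Y0.029
G1 X27.263 Y6.645
G1 X28.193 Y21.489
; layer 5
G0 Z22.096
G0 X28.193 Y21.489
G1 X15.803 Y29.717
G1 X2.483 Y23.101
G1 X1.553 Y8.257
G1 X13.943 Y0.029
G1 X27.263 Y6.645
G1 X28.193 Y21.489
; layer 6
G0 Z26.515
G0 X28.193 Y21.489
G1 X15.803 Y29.717
G1 X2.483 Y23.101
G1 X1.553 Y8.257
G1 X13.943 Y0.029
G1 X27.263 Y6.645
G1 X28.193 Y21.489
M2 ; end

The solid is a regular 6-sided prism (a cylinder approximated with 6 flat sides), circumscribed radius ≈ 14.9 mm, height ≈ 26.5 mm. Slicing at Δz = 4.419 mm — 6 equal slices spanning the solid's height, so layer i sits at z = i·h/6 — gives 6 non-empty perimeters. Each is a 6-segment closed polygon; G0 lifts to the layer z and rapids to the start vertex, then G1 traces the edges.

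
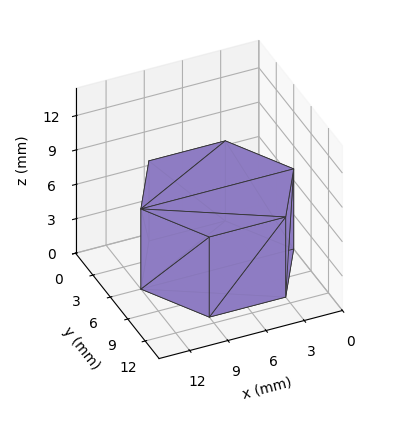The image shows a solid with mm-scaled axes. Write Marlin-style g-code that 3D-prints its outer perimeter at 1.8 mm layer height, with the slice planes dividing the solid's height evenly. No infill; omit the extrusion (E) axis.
Reading the render: the shape is a regular 6-sided prism (a cylinder approximated with 6 flat sides), circumscribed radius ≈ 6 mm, height ≈ 7 mm (dimensions read to the nearest mm from the axis ticks). For the g-code, the solid's height is divided into equal slices at the stated Δz and each level perimeter traced with G1 moves after a G0 lift.

; perimeter-only toolpath
G21 ; units = mm
G90 ; absolute positioning
G28 ; home
; layer 1
G0 Z1.8
G0 X12.0 Y6.0
G1 X9.0 Y11.2
G1 X3.0 Y11.2
G1 X0.0 Y6.0
G1 X3.0 Y0.8
G1 X9.0 Y0.8
G1 X12.0 Y6.0
; layer 2
G0 Z3.5
G0 X12.0 Y6.0
G1 X9.0 Y11.2
G1 X3.0 Y11.2
G1 X0.0 Y6.0
G1 X3.0 Y0.8
G1 X9.0 Y0.8
G1 X12.0 Y6.0
; layer 3
G0 Z5.2
G0 X12.0 Y6.0
G1 X9.0 Y11.2
G1 X3.0 Y11.2
G1 X0.0 Y6.0
G1 X3.0 Y0.8
G1 X9.0 Y0.8
G1 X12.0 Y6.0
; layer 4
G0 Z7.0
G0 X12.0 Y6.0
G1 X9.0 Y11.2
G1 X3.0 Y11.2
G1 X0.0 Y6.0
G1 X3.0 Y0.8
G1 X9.0 Y0.8
G1 X12.0 Y6.0
M2 ; end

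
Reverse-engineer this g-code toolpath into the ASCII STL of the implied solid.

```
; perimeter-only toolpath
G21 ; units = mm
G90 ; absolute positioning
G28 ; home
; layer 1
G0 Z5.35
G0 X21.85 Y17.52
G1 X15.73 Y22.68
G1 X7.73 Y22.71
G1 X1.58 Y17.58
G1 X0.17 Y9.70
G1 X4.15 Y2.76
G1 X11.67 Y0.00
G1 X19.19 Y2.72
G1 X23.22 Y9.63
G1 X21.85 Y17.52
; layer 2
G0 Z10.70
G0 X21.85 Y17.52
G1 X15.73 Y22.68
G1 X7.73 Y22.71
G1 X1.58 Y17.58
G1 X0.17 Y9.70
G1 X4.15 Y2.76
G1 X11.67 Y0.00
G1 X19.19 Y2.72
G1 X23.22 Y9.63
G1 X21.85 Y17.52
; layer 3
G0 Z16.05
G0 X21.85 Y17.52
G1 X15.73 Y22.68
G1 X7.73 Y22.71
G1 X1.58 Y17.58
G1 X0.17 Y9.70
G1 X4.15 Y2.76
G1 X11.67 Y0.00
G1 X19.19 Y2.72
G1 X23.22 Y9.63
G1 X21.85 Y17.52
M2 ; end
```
solid part
  facet normal 0.0000 0.0000 -1.0000
    outer loop
      vertex 7.73 22.71 0.00
      vertex 15.73 22.68 0.00
      vertex 21.85 17.52 0.00
    endloop
  endfacet
  facet normal 0.0000 0.0000 -1.0000
    outer loop
      vertex 1.58 17.58 0.00
      vertex 7.73 22.71 0.00
      vertex 21.85 17.52 0.00
    endloop
  endfacet
  facet normal 0.0000 0.0000 -1.0000
    outer loop
      vertex 0.17 9.70 0.00
      vertex 1.58 17.58 0.00
      vertex 21.85 17.52 0.00
    endloop
  endfacet
  facet normal 0.0000 0.0000 -1.0000
    outer loop
      vertex 4.15 2.76 0.00
      vertex 0.17 9.70 0.00
      vertex 21.85 17.52 0.00
    endloop
  endfacet
  facet normal 0.0000 0.0000 -1.0000
    outer loop
      vertex 11.67 0.00 0.00
      vertex 4.15 2.76 0.00
      vertex 21.85 17.52 0.00
    endloop
  endfacet
  facet normal 0.0000 0.0000 -1.0000
    outer loop
      vertex 19.19 2.72 0.00
      vertex 11.67 0.00 0.00
      vertex 21.85 17.52 0.00
    endloop
  endfacet
  facet normal 0.0000 0.0000 -1.0000
    outer loop
      vertex 23.22 9.63 0.00
      vertex 19.19 2.72 0.00
      vertex 21.85 17.52 0.00
    endloop
  endfacet
  facet normal 0.0000 0.0000 1.0000
    outer loop
      vertex 21.85 17.52 16.05
      vertex 15.73 22.68 16.05
      vertex 7.73 22.71 16.05
    endloop
  endfacet
  facet normal 0.0000 0.0000 1.0000
    outer loop
      vertex 21.85 17.52 16.05
      vertex 7.73 22.71 16.05
      vertex 1.58 17.58 16.05
    endloop
  endfacet
  facet normal 0.0000 0.0000 1.0000
    outer loop
      vertex 21.85 17.52 16.05
      vertex 1.58 17.58 16.05
      vertex 0.17 9.70 16.05
    endloop
  endfacet
  facet normal 0.0000 0.0000 1.0000
    outer loop
      vertex 21.85 17.52 16.05
      vertex 0.17 9.70 16.05
      vertex 4.15 2.76 16.05
    endloop
  endfacet
  facet normal 0.0000 0.0000 1.0000
    outer loop
      vertex 21.85 17.52 16.05
      vertex 4.15 2.76 16.05
      vertex 11.67 0.00 16.05
    endloop
  endfacet
  facet normal 0.0000 0.0000 1.0000
    outer loop
      vertex 21.85 17.52 16.05
      vertex 11.67 0.00 16.05
      vertex 19.19 2.72 16.05
    endloop
  endfacet
  facet normal 0.0000 0.0000 1.0000
    outer loop
      vertex 21.85 17.52 16.05
      vertex 19.19 2.72 16.05
      vertex 23.22 9.63 16.05
    endloop
  endfacet
  facet normal 0.6446 0.7645 0.0000
    outer loop
      vertex 21.85 17.52 0.00
      vertex 15.73 22.68 0.00
      vertex 15.73 22.68 16.05
    endloop
  endfacet
  facet normal 0.6446 0.7645 0.0000
    outer loop
      vertex 21.85 17.52 0.00
      vertex 15.73 22.68 16.05
      vertex 21.85 17.52 16.05
    endloop
  endfacet
  facet normal 0.0037 1.0000 0.0000
    outer loop
      vertex 15.73 22.68 0.00
      vertex 7.73 22.71 0.00
      vertex 7.73 22.71 16.05
    endloop
  endfacet
  facet normal 0.0037 1.0000 0.0000
    outer loop
      vertex 15.73 22.68 0.00
      vertex 7.73 22.71 16.05
      vertex 15.73 22.68 16.05
    endloop
  endfacet
  facet normal -0.6406 0.7679 0.0000
    outer loop
      vertex 7.73 22.71 0.00
      vertex 1.58 17.58 0.00
      vertex 1.58 17.58 16.05
    endloop
  endfacet
  facet normal -0.6406 0.7679 0.0000
    outer loop
      vertex 7.73 22.71 0.00
      vertex 1.58 17.58 16.05
      vertex 7.73 22.71 16.05
    endloop
  endfacet
  facet normal -0.9844 0.1761 0.0000
    outer loop
      vertex 1.58 17.58 0.00
      vertex 0.17 9.70 0.00
      vertex 0.17 9.70 16.05
    endloop
  endfacet
  facet normal -0.9844 0.1761 0.0000
    outer loop
      vertex 1.58 17.58 0.00
      vertex 0.17 9.70 16.05
      vertex 1.58 17.58 16.05
    endloop
  endfacet
  facet normal -0.8675 -0.4975 0.0000
    outer loop
      vertex 0.17 9.70 0.00
      vertex 4.15 2.76 0.00
      vertex 4.15 2.76 16.05
    endloop
  endfacet
  facet normal -0.8675 -0.4975 0.0000
    outer loop
      vertex 0.17 9.70 0.00
      vertex 4.15 2.76 16.05
      vertex 0.17 9.70 16.05
    endloop
  endfacet
  facet normal -0.3445 -0.9388 0.0000
    outer loop
      vertex 4.15 2.76 0.00
      vertex 11.67 0.00 0.00
      vertex 11.67 0.00 16.05
    endloop
  endfacet
  facet normal -0.3445 -0.9388 0.0000
    outer loop
      vertex 4.15 2.76 0.00
      vertex 11.67 0.00 16.05
      vertex 4.15 2.76 16.05
    endloop
  endfacet
  facet normal 0.3401 -0.9404 0.0000
    outer loop
      vertex 11.67 0.00 0.00
      vertex 19.19 2.72 0.00
      vertex 19.19 2.72 16.05
    endloop
  endfacet
  facet normal 0.3401 -0.9404 0.0000
    outer loop
      vertex 11.67 0.00 0.00
      vertex 19.19 2.72 16.05
      vertex 11.67 0.00 16.05
    endloop
  endfacet
  facet normal 0.8638 -0.5038 0.0000
    outer loop
      vertex 19.19 2.72 0.00
      vertex 23.22 9.63 0.00
      vertex 23.22 9.63 16.05
    endloop
  endfacet
  facet normal 0.8638 -0.5038 0.0000
    outer loop
      vertex 19.19 2.72 0.00
      vertex 23.22 9.63 16.05
      vertex 19.19 2.72 16.05
    endloop
  endfacet
  facet normal 0.9853 0.1711 0.0000
    outer loop
      vertex 23.22 9.63 0.00
      vertex 21.85 17.52 0.00
      vertex 21.85 17.52 16.05
    endloop
  endfacet
  facet normal 0.9853 0.1711 0.0000
    outer loop
      vertex 23.22 9.63 0.00
      vertex 21.85 17.52 16.05
      vertex 23.22 9.63 16.05
    endloop
  endfacet
endsolid part

The G0 Z moves step by Δz≈5.35 mm. Every layer's G1 loop is the same polygon, so the solid is a straight extrusion of it from z=0 to z≈16.1. Closing with flat bottom and top caps and triangulating gives 32 facets — a regular 9-sided prism (a cylinder approximated with 9 flat sides), circumscribed radius ≈ 11.7 mm, height ≈ 16.1 mm.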